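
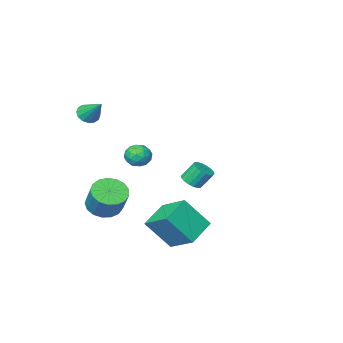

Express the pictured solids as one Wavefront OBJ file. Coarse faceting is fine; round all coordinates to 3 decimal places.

v 2.531 -4.153 2.598
v 3.081 -3.829 2.287
v 2.409 -2.847 3.742
v 2.784 -3.703 2.111
v 2.419 -3.697 2.066
v 2.084 -3.814 2.163
v 1.869 -4.021 2.377
v 1.831 -4.264 2.65
v 1.981 -4.477 2.91
v 2.278 -4.603 3.086
v 2.642 -4.609 3.131
v 2.977 -4.493 3.034
v 3.192 -4.285 2.82
v 3.23 -4.043 2.546
v 0.468 -1.462 -0.757
v 1.253 -1.601 -0.564
v 0.087 -2.339 0.164
v 0.872 -2.478 0.357
v 0.527 -1.755 0.536
v 0.763 -1.214 -0.033
v 0.577 -2.726 -0.367
v 0.813 -2.185 -0.936
v 1.321 -2.382 -0.323
v 1.29 -1.782 0.235
v 0.05 -2.158 -0.635
v 0.019 -1.558 -0.077
v 0.894 -1.455 -0.741
v 0.446 -2.485 0.341
v 0.244 -2.061 0.447
v 0.705 -2.142 0.56
v 0.606 -1.227 -0.429
v 1.067 -1.309 -0.316
v 0.641 -1.399 0.331
v 0.273 -2.631 -0.084
v 0.734 -2.713 0.029
v 0.635 -1.798 -0.96
v 1.096 -1.879 -0.847
v 0.699 -2.541 -0.731
v 1.395 -1.996 -0.487
v 1.171 -2.511 0.055
v 0.998 -2.657 -0.371
v 1.136 -2.338 -0.705
v 1.377 -1.643 -0.158
v 1.153 -2.158 0.383
v 0.95 -1.734 0.488
v 1.089 -1.415 0.154
v 1.417 -2.102 -0.017
v 0.187 -1.782 -0.783
v -0.037 -2.297 -0.242
v 0.251 -2.525 -0.554
v 0.39 -2.206 -0.888
v 0.169 -1.429 -0.455
v -0.055 -1.944 0.087
v 0.204 -1.602 0.305
v 0.342 -1.283 -0.029
v -0.077 -1.838 -0.383
v 2.364 -2.799 -3.862
v 3.26 -2.398 -4.287
v 3.472 -1.32 -2.824
v 2.576 -1.721 -2.398
v 2.891 -2.087 -4.462
v 3.104 -1.01 -2.998
v 2.402 -1.94 -4.499
v 2.615 -0.863 -3.036
v 1.904 -1.99 -4.391
v 2.117 -0.912 -2.927
v 1.512 -2.225 -4.161
v 1.724 -1.147 -2.697
v 1.314 -2.591 -3.862
v 1.527 -1.513 -2.399
v 1.357 -3.005 -3.564
v 1.57 -1.927 -2.1
v 1.63 -3.372 -3.334
v 1.843 -2.294 -1.87
v 2.072 -3.607 -3.224
v 2.285 -2.53 -1.761
v 2.58 -3.657 -3.261
v 2.793 -2.58 -1.798
v 3.039 -3.511 -3.436
v 3.252 -2.433 -1.972
v 3.343 -3.201 -3.708
v 3.556 -2.124 -2.244
v 3.423 -2.8 -4.015
v 3.635 -1.722 -2.551
v -3.639 -3.458 -3.722
v -3.019 -3.489 -3.358
v -3.601 -3.072 -2.333
v -4.221 -3.042 -2.698
v -3.017 -3.191 -3.477
v -3.599 -2.775 -2.453
v -3.138 -2.947 -3.645
v -3.72 -2.531 -2.621
v -3.358 -2.804 -3.829
v -3.94 -2.387 -2.804
v -3.634 -2.79 -3.991
v -4.216 -2.374 -2.966
v -3.911 -2.909 -4.1
v -4.493 -2.493 -3.075
v -4.134 -3.136 -4.134
v -4.716 -2.72 -3.11
v -4.259 -3.428 -4.087
v -4.841 -3.011 -3.062
v -4.261 -3.725 -3.967
v -4.843 -3.309 -2.943
v -4.14 -3.969 -3.799
v -4.722 -3.553 -2.775
v -3.92 -4.113 -3.616
v -4.502 -3.696 -2.591
v -3.644 -4.126 -3.454
v -4.226 -3.71 -2.429
v -3.367 -4.007 -3.345
v -3.949 -3.591 -2.32
v -3.144 -3.78 -3.31
v -3.726 -3.364 -2.286
v 1.417 2.72 -5.047
v -0.102 2.022 -4.328
v 1.094 4.433 -4.065
v -0.425 3.734 -3.346
v 2.565 1.966 -3.354
v 1.046 1.267 -2.635
v 2.242 3.678 -2.372
v 0.723 2.98 -1.653
f 2 1 4
f 2 4 3
f 4 1 5
f 4 5 3
f 5 1 6
f 5 6 3
f 6 1 7
f 6 7 3
f 7 1 8
f 7 8 3
f 8 1 9
f 8 9 3
f 9 1 10
f 9 10 3
f 10 1 11
f 10 11 3
f 11 1 12
f 11 12 3
f 12 1 13
f 12 13 3
f 13 1 14
f 13 14 3
f 14 1 2
f 14 2 3
f 15 52 31
f 52 26 55
f 31 55 20
f 52 55 31
f 15 31 27
f 31 20 32
f 27 32 16
f 31 32 27
f 15 27 36
f 27 16 37
f 36 37 22
f 27 37 36
f 15 36 48
f 36 22 51
f 48 51 25
f 36 51 48
f 15 48 52
f 48 25 56
f 52 56 26
f 48 56 52
f 16 32 43
f 32 20 46
f 43 46 24
f 32 46 43
f 20 55 33
f 55 26 54
f 33 54 19
f 55 54 33
f 26 56 53
f 56 25 49
f 53 49 17
f 56 49 53
f 25 51 50
f 51 22 38
f 50 38 21
f 51 38 50
f 22 37 42
f 37 16 39
f 42 39 23
f 37 39 42
f 18 44 30
f 44 24 45
f 30 45 19
f 44 45 30
f 18 30 28
f 30 19 29
f 28 29 17
f 30 29 28
f 18 28 35
f 28 17 34
f 35 34 21
f 28 34 35
f 18 35 40
f 35 21 41
f 40 41 23
f 35 41 40
f 18 40 44
f 40 23 47
f 44 47 24
f 40 47 44
f 19 45 33
f 45 24 46
f 33 46 20
f 45 46 33
f 17 29 53
f 29 19 54
f 53 54 26
f 29 54 53
f 21 34 50
f 34 17 49
f 50 49 25
f 34 49 50
f 23 41 42
f 41 21 38
f 42 38 22
f 41 38 42
f 24 47 43
f 47 23 39
f 43 39 16
f 47 39 43
f 58 57 61
f 58 61 59
f 59 61 62
f 59 62 60
f 61 57 63
f 61 63 62
f 62 63 64
f 62 64 60
f 63 57 65
f 63 65 64
f 64 65 66
f 64 66 60
f 65 57 67
f 65 67 66
f 66 67 68
f 66 68 60
f 67 57 69
f 67 69 68
f 68 69 70
f 68 70 60
f 69 57 71
f 69 71 70
f 70 71 72
f 70 72 60
f 71 57 73
f 71 73 72
f 72 73 74
f 72 74 60
f 73 57 75
f 73 75 74
f 74 75 76
f 74 76 60
f 75 57 77
f 75 77 76
f 76 77 78
f 76 78 60
f 77 57 79
f 77 79 78
f 78 79 80
f 78 80 60
f 79 57 81
f 79 81 80
f 80 81 82
f 80 82 60
f 81 57 83
f 81 83 82
f 82 83 84
f 82 84 60
f 83 57 58
f 83 58 84
f 84 58 59
f 84 59 60
f 86 85 89
f 86 89 87
f 87 89 90
f 87 90 88
f 89 85 91
f 89 91 90
f 90 91 92
f 90 92 88
f 91 85 93
f 91 93 92
f 92 93 94
f 92 94 88
f 93 85 95
f 93 95 94
f 94 95 96
f 94 96 88
f 95 85 97
f 95 97 96
f 96 97 98
f 96 98 88
f 97 85 99
f 97 99 98
f 98 99 100
f 98 100 88
f 99 85 101
f 99 101 100
f 100 101 102
f 100 102 88
f 101 85 103
f 101 103 102
f 102 103 104
f 102 104 88
f 103 85 105
f 103 105 104
f 104 105 106
f 104 106 88
f 105 85 107
f 105 107 106
f 106 107 108
f 106 108 88
f 107 85 109
f 107 109 108
f 108 109 110
f 108 110 88
f 109 85 111
f 109 111 110
f 110 111 112
f 110 112 88
f 111 85 113
f 111 113 112
f 112 113 114
f 112 114 88
f 113 85 86
f 113 86 114
f 114 86 87
f 114 87 88
f 116 118 115
f 119 116 115
f 115 118 117
f 117 119 115
f 116 122 118
f 120 116 119
f 120 122 116
f 118 122 117
f 121 119 117
f 117 122 121
f 121 120 119
f 122 120 121



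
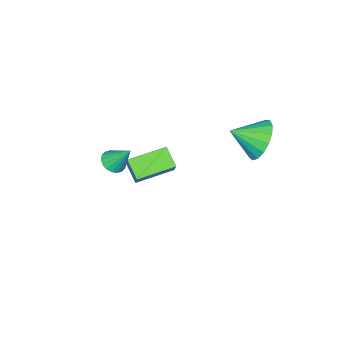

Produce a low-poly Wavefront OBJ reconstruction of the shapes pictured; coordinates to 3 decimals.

v -3.473 -2.375 -0.702
v -3.023 -1.848 0.141
v -3.222 -1.62 -1.307
v -2.772 -1.093 -0.465
v -2.028 -3.107 -1.015
v -1.578 -2.58 -0.173
v -1.777 -2.352 -1.621
v -1.327 -1.825 -0.778
v -3.524 2.507 2.838
v -2.854 2.717 2.183
v -2.696 1.693 3.422
v -2.784 3.027 2.515
v -2.883 3.218 2.921
v -3.129 3.245 3.308
v -3.466 3.104 3.587
v -3.816 2.826 3.695
v -4.098 2.475 3.606
v -4.25 2.131 3.341
v -4.234 1.874 2.961
v -4.057 1.761 2.553
v -3.757 1.82 2.21
v -3.403 2.035 2.01
v -3.078 2.359 2.001
v 0.684 -1.057 2.114
v 0.92 -1.424 2.432
v 0.516 -0.323 3.086
v 1.105 -1.288 2.361
v 1.207 -1.106 2.242
v 1.205 -0.915 2.097
v 1.1 -0.751 1.955
v 0.913 -0.648 1.845
v 0.681 -0.626 1.788
v 0.449 -0.69 1.796
v 0.264 -0.826 1.866
v 0.162 -1.008 1.986
v 0.164 -1.199 2.131
v 0.268 -1.363 2.272
v 0.456 -1.466 2.383
v 0.688 -1.488 2.44
f 2 4 1
f 5 2 1
f 1 4 3
f 3 5 1
f 2 8 4
f 6 2 5
f 6 8 2
f 4 8 3
f 7 5 3
f 3 8 7
f 7 6 5
f 8 6 7
f 10 9 12
f 10 12 11
f 12 9 13
f 12 13 11
f 13 9 14
f 13 14 11
f 14 9 15
f 14 15 11
f 15 9 16
f 15 16 11
f 16 9 17
f 16 17 11
f 17 9 18
f 17 18 11
f 18 9 19
f 18 19 11
f 19 9 20
f 19 20 11
f 20 9 21
f 20 21 11
f 21 9 22
f 21 22 11
f 22 9 23
f 22 23 11
f 23 9 10
f 23 10 11
f 25 24 27
f 25 27 26
f 27 24 28
f 27 28 26
f 28 24 29
f 28 29 26
f 29 24 30
f 29 30 26
f 30 24 31
f 30 31 26
f 31 24 32
f 31 32 26
f 32 24 33
f 32 33 26
f 33 24 34
f 33 34 26
f 34 24 35
f 34 35 26
f 35 24 36
f 35 36 26
f 36 24 37
f 36 37 26
f 37 24 38
f 37 38 26
f 38 24 39
f 38 39 26
f 39 24 25
f 39 25 26



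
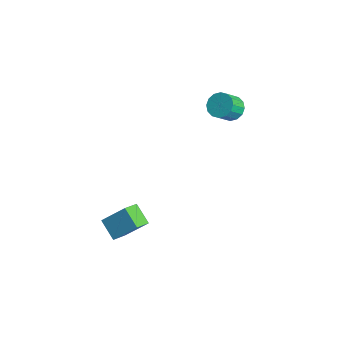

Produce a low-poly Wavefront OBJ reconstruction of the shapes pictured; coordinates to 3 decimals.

v -0.641 -3.078 -5.278
v -0.158 -4.08 -4.708
v -1.845 -3.204 -4.48
v -1.362 -4.206 -3.91
v 0.122 -1.954 -3.95
v 0.605 -2.956 -3.38
v -1.082 -2.08 -3.152
v -0.599 -3.082 -2.582
v -1.34 4.217 2.642
v -0.712 4.721 2.943
v -0.431 3.787 3.92
v -1.06 3.283 3.618
v -1.076 4.845 3.166
v -0.796 3.911 4.143
v -1.511 4.801 3.249
v -1.231 3.867 4.226
v -1.901 4.6 3.169
v -1.62 3.667 4.146
v -2.14 4.297 2.948
v -1.859 3.363 3.925
v -2.165 3.972 2.644
v -1.884 3.039 3.621
v -1.969 3.713 2.34
v -1.688 2.779 3.317
v -1.604 3.589 2.117
v -1.324 2.655 3.094
v -1.169 3.633 2.034
v -0.889 2.699 3.011
v -0.78 3.833 2.114
v -0.499 2.9 3.091
v -0.541 4.137 2.335
v -0.26 3.203 3.312
v -0.516 4.461 2.639
v -0.235 3.528 3.616
f 2 4 1
f 5 2 1
f 1 4 3
f 3 5 1
f 2 8 4
f 6 2 5
f 6 8 2
f 4 8 3
f 7 5 3
f 3 8 7
f 7 6 5
f 8 6 7
f 10 9 13
f 10 13 11
f 11 13 14
f 11 14 12
f 13 9 15
f 13 15 14
f 14 15 16
f 14 16 12
f 15 9 17
f 15 17 16
f 16 17 18
f 16 18 12
f 17 9 19
f 17 19 18
f 18 19 20
f 18 20 12
f 19 9 21
f 19 21 20
f 20 21 22
f 20 22 12
f 21 9 23
f 21 23 22
f 22 23 24
f 22 24 12
f 23 9 25
f 23 25 24
f 24 25 26
f 24 26 12
f 25 9 27
f 25 27 26
f 26 27 28
f 26 28 12
f 27 9 29
f 27 29 28
f 28 29 30
f 28 30 12
f 29 9 31
f 29 31 30
f 30 31 32
f 30 32 12
f 31 9 33
f 31 33 32
f 32 33 34
f 32 34 12
f 33 9 10
f 33 10 34
f 34 10 11
f 34 11 12



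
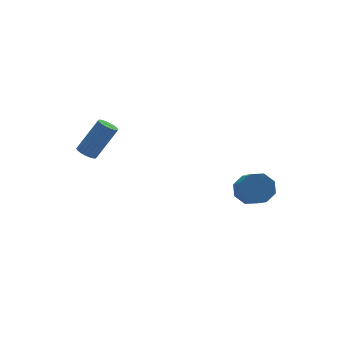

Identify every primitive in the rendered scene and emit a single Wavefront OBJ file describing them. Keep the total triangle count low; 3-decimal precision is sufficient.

v 3.442 -1.703 -1.676
v 3.863 -1.325 -1.11
v 3.638 -2.619 -0.078
v 3.218 -2.997 -0.644
v 3.265 -1.198 -1.081
v 3.04 -2.492 -0.05
v 2.771 -1.367 -1.401
v 2.546 -2.661 -0.369
v 2.67 -1.733 -1.881
v 2.445 -3.027 -0.85
v 3.022 -2.081 -2.242
v 2.797 -3.375 -1.21
v 3.62 -2.208 -2.27
v 3.395 -3.502 -1.239
v 4.114 -2.039 -1.951
v 3.889 -3.333 -0.919
v 4.215 -1.673 -1.47
v 3.99 -2.967 -0.439
v -2.39 3.13 -0.995
v -1.985 2.958 -1.271
v -0.904 3.078 0.238
v -1.31 3.25 0.515
v -1.972 3.188 -1.298
v -0.892 3.307 0.211
v -2.042 3.406 -1.266
v -0.962 3.525 0.244
v -2.182 3.569 -1.179
v -1.101 3.689 0.33
v -2.362 3.646 -1.056
v -1.281 3.765 0.453
v -2.548 3.62 -0.921
v -1.467 3.74 0.589
v -2.703 3.498 -0.8
v -1.622 3.617 0.709
v -2.796 3.302 -0.718
v -1.715 3.422 0.791
v -2.808 3.073 -0.691
v -1.728 3.192 0.818
v -2.738 2.855 -0.724
v -1.658 2.974 0.786
v -2.599 2.691 -0.81
v -1.518 2.811 0.699
v -2.419 2.615 -0.933
v -1.338 2.734 0.576
v -2.233 2.64 -1.069
v -1.152 2.76 0.441
v -2.078 2.763 -1.189
v -0.997 2.882 0.32
f 2 1 5
f 2 5 3
f 3 5 6
f 3 6 4
f 5 1 7
f 5 7 6
f 6 7 8
f 6 8 4
f 7 1 9
f 7 9 8
f 8 9 10
f 8 10 4
f 9 1 11
f 9 11 10
f 10 11 12
f 10 12 4
f 11 1 13
f 11 13 12
f 12 13 14
f 12 14 4
f 13 1 15
f 13 15 14
f 14 15 16
f 14 16 4
f 15 1 17
f 15 17 16
f 16 17 18
f 16 18 4
f 17 1 2
f 17 2 18
f 18 2 3
f 18 3 4
f 20 19 23
f 20 23 21
f 21 23 24
f 21 24 22
f 23 19 25
f 23 25 24
f 24 25 26
f 24 26 22
f 25 19 27
f 25 27 26
f 26 27 28
f 26 28 22
f 27 19 29
f 27 29 28
f 28 29 30
f 28 30 22
f 29 19 31
f 29 31 30
f 30 31 32
f 30 32 22
f 31 19 33
f 31 33 32
f 32 33 34
f 32 34 22
f 33 19 35
f 33 35 34
f 34 35 36
f 34 36 22
f 35 19 37
f 35 37 36
f 36 37 38
f 36 38 22
f 37 19 39
f 37 39 38
f 38 39 40
f 38 40 22
f 39 19 41
f 39 41 40
f 40 41 42
f 40 42 22
f 41 19 43
f 41 43 42
f 42 43 44
f 42 44 22
f 43 19 45
f 43 45 44
f 44 45 46
f 44 46 22
f 45 19 47
f 45 47 46
f 46 47 48
f 46 48 22
f 47 19 20
f 47 20 48
f 48 20 21
f 48 21 22



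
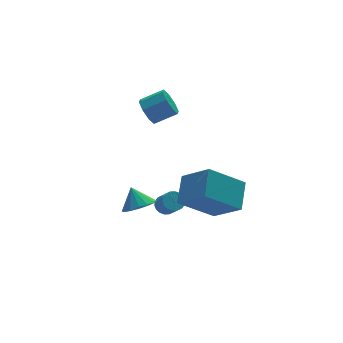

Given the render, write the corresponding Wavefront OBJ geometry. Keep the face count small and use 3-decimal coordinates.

v -0.221 -1.719 -1.02
v 0.504 -3.008 0.141
v 0.542 -0.581 -0.233
v 1.268 -1.87 0.928
v 1.492 -1.95 -2.348
v 2.218 -3.239 -1.187
v 2.256 -0.812 -1.561
v 2.981 -2.101 -0.4
v -0.124 1.708 2.873
v 0.279 2.123 2.379
v 1.307 1.807 2.954
v 0.904 1.392 3.447
v 0.113 2.429 2.845
v 1.141 2.114 3.42
v -0.192 2.314 3.327
v 0.836 1.998 3.902
v -0.457 1.843 3.542
v 0.571 1.527 4.117
v -0.527 1.293 3.366
v 0.501 0.977 3.941
v -0.361 0.986 2.9
v 0.667 0.671 3.475
v -0.056 1.102 2.418
v 0.972 0.786 2.993
v 0.209 1.573 2.203
v 1.237 1.257 2.778
v -1.486 -0.416 -1.762
v -0.664 -0.242 -1.766
v -1.614 0.216 -0.858
v -0.846 0.069 -2.009
v -1.199 0.25 -2.186
v -1.629 0.253 -2.249
v -2.021 0.077 -2.182
v -2.269 -0.231 -2.002
v -2.308 -0.589 -1.758
v -2.126 -0.9 -1.515
v -1.772 -1.082 -1.338
v -1.342 -1.084 -1.275
v -0.95 -0.908 -1.342
v -0.702 -0.6 -1.522
v 0.29 0.622 -3.035
v 0.719 0.882 -2.81
v 0.759 0.078 -1.96
v 0.33 -0.182 -2.185
v 0.527 0.988 -2.7
v 0.568 0.185 -1.85
v 0.288 1.021 -2.657
v 0.329 0.218 -1.807
v 0.05 0.976 -2.689
v 0.091 0.172 -1.839
v -0.141 0.86 -2.789
v -0.1 0.057 -1.939
v -0.247 0.697 -2.938
v -0.206 -0.106 -2.088
v -0.246 0.519 -3.106
v -0.205 -0.284 -2.256
v -0.139 0.362 -3.26
v -0.099 -0.442 -2.41
v 0.052 0.255 -3.37
v 0.093 -0.548 -2.52
v 0.291 0.222 -3.413
v 0.332 -0.581 -2.563
v 0.529 0.268 -3.381
v 0.57 -0.536 -2.531
v 0.72 0.383 -3.281
v 0.761 -0.42 -2.431
v 0.826 0.546 -3.132
v 0.867 -0.257 -2.282
v 0.825 0.724 -2.964
v 0.866 -0.079 -2.114
f 2 4 1
f 5 2 1
f 1 4 3
f 3 5 1
f 2 8 4
f 6 2 5
f 6 8 2
f 4 8 3
f 7 5 3
f 3 8 7
f 7 6 5
f 8 6 7
f 10 9 13
f 10 13 11
f 11 13 14
f 11 14 12
f 13 9 15
f 13 15 14
f 14 15 16
f 14 16 12
f 15 9 17
f 15 17 16
f 16 17 18
f 16 18 12
f 17 9 19
f 17 19 18
f 18 19 20
f 18 20 12
f 19 9 21
f 19 21 20
f 20 21 22
f 20 22 12
f 21 9 23
f 21 23 22
f 22 23 24
f 22 24 12
f 23 9 25
f 23 25 24
f 24 25 26
f 24 26 12
f 25 9 10
f 25 10 26
f 26 10 11
f 26 11 12
f 28 27 30
f 28 30 29
f 30 27 31
f 30 31 29
f 31 27 32
f 31 32 29
f 32 27 33
f 32 33 29
f 33 27 34
f 33 34 29
f 34 27 35
f 34 35 29
f 35 27 36
f 35 36 29
f 36 27 37
f 36 37 29
f 37 27 38
f 37 38 29
f 38 27 39
f 38 39 29
f 39 27 40
f 39 40 29
f 40 27 28
f 40 28 29
f 42 41 45
f 42 45 43
f 43 45 46
f 43 46 44
f 45 41 47
f 45 47 46
f 46 47 48
f 46 48 44
f 47 41 49
f 47 49 48
f 48 49 50
f 48 50 44
f 49 41 51
f 49 51 50
f 50 51 52
f 50 52 44
f 51 41 53
f 51 53 52
f 52 53 54
f 52 54 44
f 53 41 55
f 53 55 54
f 54 55 56
f 54 56 44
f 55 41 57
f 55 57 56
f 56 57 58
f 56 58 44
f 57 41 59
f 57 59 58
f 58 59 60
f 58 60 44
f 59 41 61
f 59 61 60
f 60 61 62
f 60 62 44
f 61 41 63
f 61 63 62
f 62 63 64
f 62 64 44
f 63 41 65
f 63 65 64
f 64 65 66
f 64 66 44
f 65 41 67
f 65 67 66
f 66 67 68
f 66 68 44
f 67 41 69
f 67 69 68
f 68 69 70
f 68 70 44
f 69 41 42
f 69 42 70
f 70 42 43
f 70 43 44



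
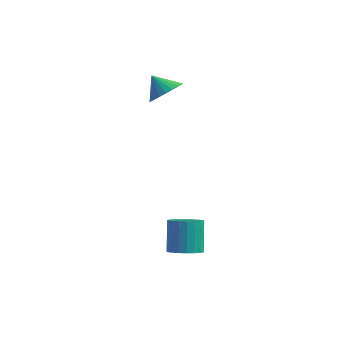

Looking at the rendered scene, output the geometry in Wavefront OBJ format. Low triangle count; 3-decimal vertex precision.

v -3.448 3.415 3.162
v -2.898 3.34 3.752
v -4.192 3.605 3.878
v -2.88 3.649 3.689
v -2.948 3.923 3.546
v -3.092 4.119 3.345
v -3.29 4.208 3.116
v -3.513 4.177 2.893
v -3.725 4.029 2.712
v -3.896 3.788 2.599
v -3.998 3.49 2.572
v -4.017 3.181 2.634
v -3.949 2.908 2.777
v -3.805 2.711 2.978
v -3.606 2.622 3.208
v -3.384 2.654 3.43
v -3.171 2.801 3.611
v -3.001 3.042 3.724
v -0.466 -1.208 -2.328
v 0.231 -1.05 -2.239
v -0.097 -0.293 -1.022
v -0.794 -0.452 -1.112
v 0.136 -0.821 -2.407
v -0.192 -0.064 -1.19
v -0.063 -0.659 -2.562
v -0.391 0.098 -1.345
v -0.332 -0.592 -2.676
v -0.66 0.165 -1.459
v -0.624 -0.632 -2.73
v -0.952 0.125 -1.513
v -0.888 -0.771 -2.714
v -1.216 -0.014 -1.497
v -1.08 -0.986 -2.632
v -1.408 -0.229 -1.415
v -1.165 -1.239 -2.497
v -1.493 -0.483 -1.281
v -1.13 -1.488 -2.334
v -1.458 -0.731 -1.117
v -0.979 -1.687 -2.169
v -1.307 -0.931 -0.952
v -0.74 -1.804 -2.032
v -1.068 -1.048 -0.815
v -0.454 -1.818 -1.946
v -0.782 -1.062 -0.729
v -0.169 -1.727 -1.926
v -0.497 -0.97 -0.709
v 0.064 -1.545 -1.976
v -0.264 -0.789 -0.759
v 0.205 -1.306 -2.087
v -0.123 -0.549 -0.87
f 2 1 4
f 2 4 3
f 4 1 5
f 4 5 3
f 5 1 6
f 5 6 3
f 6 1 7
f 6 7 3
f 7 1 8
f 7 8 3
f 8 1 9
f 8 9 3
f 9 1 10
f 9 10 3
f 10 1 11
f 10 11 3
f 11 1 12
f 11 12 3
f 12 1 13
f 12 13 3
f 13 1 14
f 13 14 3
f 14 1 15
f 14 15 3
f 15 1 16
f 15 16 3
f 16 1 17
f 16 17 3
f 17 1 18
f 17 18 3
f 18 1 2
f 18 2 3
f 20 19 23
f 20 23 21
f 21 23 24
f 21 24 22
f 23 19 25
f 23 25 24
f 24 25 26
f 24 26 22
f 25 19 27
f 25 27 26
f 26 27 28
f 26 28 22
f 27 19 29
f 27 29 28
f 28 29 30
f 28 30 22
f 29 19 31
f 29 31 30
f 30 31 32
f 30 32 22
f 31 19 33
f 31 33 32
f 32 33 34
f 32 34 22
f 33 19 35
f 33 35 34
f 34 35 36
f 34 36 22
f 35 19 37
f 35 37 36
f 36 37 38
f 36 38 22
f 37 19 39
f 37 39 38
f 38 39 40
f 38 40 22
f 39 19 41
f 39 41 40
f 40 41 42
f 40 42 22
f 41 19 43
f 41 43 42
f 42 43 44
f 42 44 22
f 43 19 45
f 43 45 44
f 44 45 46
f 44 46 22
f 45 19 47
f 45 47 46
f 46 47 48
f 46 48 22
f 47 19 49
f 47 49 48
f 48 49 50
f 48 50 22
f 49 19 20
f 49 20 50
f 50 20 21
f 50 21 22



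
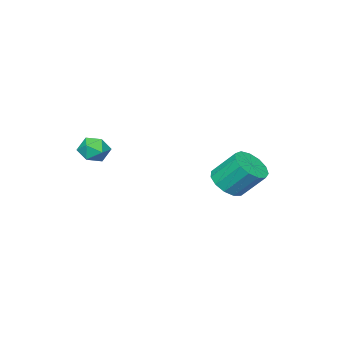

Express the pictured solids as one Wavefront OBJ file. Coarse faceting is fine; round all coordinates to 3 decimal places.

v -3.506 1.821 0.143
v -3.018 2.639 -0.406
v -3.446 3.858 1.028
v -3.934 3.039 1.577
v -3.611 2.639 -0.584
v -4.04 3.858 0.85
v -4.172 2.38 -0.531
v -4.6 3.598 0.903
v -4.52 1.943 -0.264
v -4.949 3.161 1.17
v -4.547 1.467 0.132
v -4.976 2.685 1.567
v -4.243 1.103 0.532
v -4.672 2.322 1.966
v -3.705 0.968 0.808
v -4.134 2.186 2.242
v -3.104 1.103 0.873
v -3.532 2.321 2.307
v -2.63 1.466 0.706
v -3.059 2.684 2.14
v -2.434 1.942 0.36
v -2.863 3.16 1.794
v -2.579 2.379 -0.054
v -3.007 3.598 1.38
v 2.865 -0.775 3.397
v 3.278 -1.443 3.824
v 1.922 -1.717 2.836
v 2.335 -2.385 3.263
v 1.874 -1.776 3.727
v 2.458 -1.194 4.074
v 2.742 -1.966 2.586
v 3.326 -1.384 2.933
v 3.203 -2.179 3.322
v 2.666 -2.062 4.027
v 2.534 -1.098 2.633
v 1.997 -0.981 3.338
f 2 1 5
f 2 5 3
f 3 5 6
f 3 6 4
f 5 1 7
f 5 7 6
f 6 7 8
f 6 8 4
f 7 1 9
f 7 9 8
f 8 9 10
f 8 10 4
f 9 1 11
f 9 11 10
f 10 11 12
f 10 12 4
f 11 1 13
f 11 13 12
f 12 13 14
f 12 14 4
f 13 1 15
f 13 15 14
f 14 15 16
f 14 16 4
f 15 1 17
f 15 17 16
f 16 17 18
f 16 18 4
f 17 1 19
f 17 19 18
f 18 19 20
f 18 20 4
f 19 1 21
f 19 21 20
f 20 21 22
f 20 22 4
f 21 1 23
f 21 23 22
f 22 23 24
f 22 24 4
f 23 1 2
f 23 2 24
f 24 2 3
f 24 3 4
f 25 36 30
f 25 30 26
f 25 26 32
f 25 32 35
f 25 35 36
f 26 30 34
f 30 36 29
f 36 35 27
f 35 32 31
f 32 26 33
f 28 34 29
f 28 29 27
f 28 27 31
f 28 31 33
f 28 33 34
f 29 34 30
f 27 29 36
f 31 27 35
f 33 31 32
f 34 33 26



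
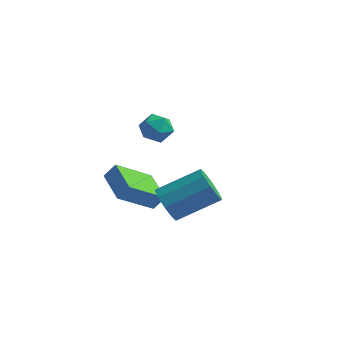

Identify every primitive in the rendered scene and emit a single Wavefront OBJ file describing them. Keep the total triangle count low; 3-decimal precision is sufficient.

v 0.677 -2.936 -3.162
v 1.126 -2.702 -2.517
v -0.432 -1.672 -2.85
v 0.017 -1.438 -2.205
v 1.783 -1.662 -4.395
v 2.232 -1.428 -3.75
v 0.674 -0.398 -4.083
v 1.123 -0.164 -3.438
v 2.595 -2.378 -3.479
v 3.195 -2.812 -4.007
v 4.805 -1.777 -3.029
v 4.205 -1.342 -2.501
v 3.047 -2.336 -4.268
v 4.658 -1.301 -3.289
v 2.727 -1.876 -4.227
v 4.337 -0.841 -3.249
v 2.356 -1.607 -3.901
v 3.966 -0.572 -2.922
v 2.076 -1.633 -3.413
v 3.687 -0.598 -2.435
v 1.995 -1.943 -2.951
v 3.605 -0.908 -1.973
v 2.142 -2.419 -2.691
v 3.753 -1.384 -1.712
v 2.463 -2.879 -2.731
v 4.073 -1.844 -1.753
v 2.834 -3.148 -3.058
v 4.444 -2.113 -2.079
v 3.113 -3.122 -3.545
v 4.724 -2.087 -2.567
v 0.387 3.715 -3.374
v 0.888 3.301 -2.808
v -0.748 3.219 -2.732
v -0.247 2.805 -2.166
v -0.289 3.666 -2.155
v 0.412 3.972 -2.551
v -0.272 2.548 -2.989
v 0.429 2.854 -3.385
v 0.481 2.579 -2.57
v 0.47 3.27 -2.054
v -0.33 3.25 -3.486
v -0.341 3.941 -2.97
f 2 4 1
f 5 2 1
f 1 4 3
f 3 5 1
f 2 8 4
f 6 2 5
f 6 8 2
f 4 8 3
f 7 5 3
f 3 8 7
f 7 6 5
f 8 6 7
f 10 9 13
f 10 13 11
f 11 13 14
f 11 14 12
f 13 9 15
f 13 15 14
f 14 15 16
f 14 16 12
f 15 9 17
f 15 17 16
f 16 17 18
f 16 18 12
f 17 9 19
f 17 19 18
f 18 19 20
f 18 20 12
f 19 9 21
f 19 21 20
f 20 21 22
f 20 22 12
f 21 9 23
f 21 23 22
f 22 23 24
f 22 24 12
f 23 9 25
f 23 25 24
f 24 25 26
f 24 26 12
f 25 9 27
f 25 27 26
f 26 27 28
f 26 28 12
f 27 9 29
f 27 29 28
f 28 29 30
f 28 30 12
f 29 9 10
f 29 10 30
f 30 10 11
f 30 11 12
f 31 42 36
f 31 36 32
f 31 32 38
f 31 38 41
f 31 41 42
f 32 36 40
f 36 42 35
f 42 41 33
f 41 38 37
f 38 32 39
f 34 40 35
f 34 35 33
f 34 33 37
f 34 37 39
f 34 39 40
f 35 40 36
f 33 35 42
f 37 33 41
f 39 37 38
f 40 39 32



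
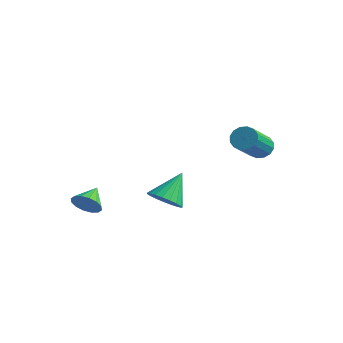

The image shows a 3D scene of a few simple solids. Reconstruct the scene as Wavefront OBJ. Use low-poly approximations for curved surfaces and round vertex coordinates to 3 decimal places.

v 0.84 -0.573 0.452
v 1.656 -0.238 0.126
v 0.84 0.713 1.768
v 1.396 -0.03 -0.078
v 1.039 0.085 -0.19
v 0.649 0.086 -0.191
v 0.291 -0.027 -0.081
v 0.028 -0.234 0.121
v -0.094 -0.5 0.38
v -0.055 -0.778 0.652
v 0.14 -1.021 0.889
v 0.455 -1.186 1.05
v 0.837 -1.245 1.108
v 1.22 -1.188 1.053
v 1.537 -1.024 0.893
v 1.733 -0.783 0.657
v 1.776 -0.505 0.386
v 2.535 4.495 2.581
v 3.209 4.422 2.337
v 3.518 2.732 3.695
v 2.845 2.805 3.939
v 3.235 4.658 2.624
v 3.545 2.968 3.982
v 3.074 4.85 2.9
v 3.384 3.16 4.258
v 2.769 4.947 3.09
v 3.078 3.257 4.448
v 2.401 4.923 3.144
v 2.71 3.233 4.502
v 2.069 4.784 3.047
v 2.378 3.094 4.405
v 1.862 4.568 2.825
v 2.171 2.878 4.183
v 1.835 4.332 2.538
v 2.145 2.642 3.896
v 1.996 4.14 2.262
v 2.306 2.45 3.62
v 2.302 4.043 2.072
v 2.611 2.353 3.43
v 2.67 4.067 2.018
v 2.979 2.377 3.376
v 3.002 4.206 2.115
v 3.311 2.516 3.473
v -2.277 -2.585 -0.086
v -1.59 -2.61 0.342
v -2.583 -1.495 0.466
v -1.492 -2.404 -0.009
v -1.603 -2.247 -0.382
v -1.896 -2.181 -0.675
v -2.291 -2.223 -0.81
v -2.682 -2.362 -0.751
v -2.964 -2.561 -0.514
v -3.063 -2.767 -0.162
v -2.951 -2.924 0.21
v -2.659 -2.99 0.503
v -2.264 -2.948 0.639
v -1.873 -2.809 0.58
f 2 1 4
f 2 4 3
f 4 1 5
f 4 5 3
f 5 1 6
f 5 6 3
f 6 1 7
f 6 7 3
f 7 1 8
f 7 8 3
f 8 1 9
f 8 9 3
f 9 1 10
f 9 10 3
f 10 1 11
f 10 11 3
f 11 1 12
f 11 12 3
f 12 1 13
f 12 13 3
f 13 1 14
f 13 14 3
f 14 1 15
f 14 15 3
f 15 1 16
f 15 16 3
f 16 1 17
f 16 17 3
f 17 1 2
f 17 2 3
f 19 18 22
f 19 22 20
f 20 22 23
f 20 23 21
f 22 18 24
f 22 24 23
f 23 24 25
f 23 25 21
f 24 18 26
f 24 26 25
f 25 26 27
f 25 27 21
f 26 18 28
f 26 28 27
f 27 28 29
f 27 29 21
f 28 18 30
f 28 30 29
f 29 30 31
f 29 31 21
f 30 18 32
f 30 32 31
f 31 32 33
f 31 33 21
f 32 18 34
f 32 34 33
f 33 34 35
f 33 35 21
f 34 18 36
f 34 36 35
f 35 36 37
f 35 37 21
f 36 18 38
f 36 38 37
f 37 38 39
f 37 39 21
f 38 18 40
f 38 40 39
f 39 40 41
f 39 41 21
f 40 18 42
f 40 42 41
f 41 42 43
f 41 43 21
f 42 18 19
f 42 19 43
f 43 19 20
f 43 20 21
f 45 44 47
f 45 47 46
f 47 44 48
f 47 48 46
f 48 44 49
f 48 49 46
f 49 44 50
f 49 50 46
f 50 44 51
f 50 51 46
f 51 44 52
f 51 52 46
f 52 44 53
f 52 53 46
f 53 44 54
f 53 54 46
f 54 44 55
f 54 55 46
f 55 44 56
f 55 56 46
f 56 44 57
f 56 57 46
f 57 44 45
f 57 45 46



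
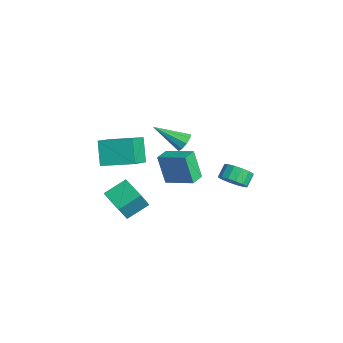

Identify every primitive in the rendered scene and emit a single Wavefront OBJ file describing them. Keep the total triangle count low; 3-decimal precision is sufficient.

v -3.263 -0.57 -1.755
v -3.876 -0.877 0.187
v -3.949 0.22 -1.847
v -4.562 -0.088 0.096
v -1.878 0.708 -1.116
v -2.491 0.4 0.827
v -2.564 1.497 -1.207
v -3.177 1.19 0.735
v -4.154 -3.67 -3.508
v -4.369 -2.205 -2.757
v -2.531 -3.24 -3.881
v -2.746 -1.776 -3.13
v -3.654 -4.324 -2.09
v -3.869 -2.86 -1.339
v -2.031 -3.895 -2.463
v -2.246 -2.43 -1.712
v -3.782 -3.874 2.623
v -2.496 -4.946 3.661
v -2.716 -2.102 3.131
v -1.429 -3.173 4.169
v -2.771 -4.067 1.171
v -1.484 -5.138 2.209
v -1.704 -2.294 1.679
v -0.418 -3.366 2.717
v -2.45 3.432 -2.12
v -1.714 3.356 -1.494
v -2.213 3.952 -0.834
v -2.95 4.028 -1.46
v -1.605 3.758 -1.774
v -2.104 4.354 -1.114
v -1.722 4.072 -2.147
v -2.222 4.668 -1.488
v -2.035 4.215 -2.513
v -2.534 4.811 -1.853
v -2.459 4.148 -2.774
v -2.958 4.745 -2.114
v -2.881 3.889 -2.859
v -3.38 4.486 -2.199
v -3.187 3.508 -2.746
v -3.686 4.104 -2.086
v -3.296 3.106 -2.466
v -3.795 3.702 -1.806
v -3.178 2.792 -2.092
v -3.678 3.388 -1.433
v -2.866 2.649 -1.727
v -3.365 3.245 -1.067
v -2.442 2.715 -1.466
v -2.941 3.312 -0.806
v -2.02 2.974 -1.381
v -2.519 3.571 -0.721
v -1.701 0.077 2.851
v -1.384 -0.389 2.436
v -2.559 -1.557 4.029
v -1.098 -0.274 2.803
v -1.094 0.005 3.192
v -1.375 0.318 3.421
v -1.808 0.518 3.384
v -2.192 0.512 3.097
v -2.346 0.302 2.694
v -2.198 -0.012 2.365
v -1.818 -0.285 2.263
f 2 4 1
f 5 2 1
f 1 4 3
f 3 5 1
f 2 8 4
f 6 2 5
f 6 8 2
f 4 8 3
f 7 5 3
f 3 8 7
f 7 6 5
f 8 6 7
f 10 12 9
f 13 10 9
f 9 12 11
f 11 13 9
f 10 16 12
f 14 10 13
f 14 16 10
f 12 16 11
f 15 13 11
f 11 16 15
f 15 14 13
f 16 14 15
f 18 20 17
f 21 18 17
f 17 20 19
f 19 21 17
f 18 24 20
f 22 18 21
f 22 24 18
f 20 24 19
f 23 21 19
f 19 24 23
f 23 22 21
f 24 22 23
f 26 25 29
f 26 29 27
f 27 29 30
f 27 30 28
f 29 25 31
f 29 31 30
f 30 31 32
f 30 32 28
f 31 25 33
f 31 33 32
f 32 33 34
f 32 34 28
f 33 25 35
f 33 35 34
f 34 35 36
f 34 36 28
f 35 25 37
f 35 37 36
f 36 37 38
f 36 38 28
f 37 25 39
f 37 39 38
f 38 39 40
f 38 40 28
f 39 25 41
f 39 41 40
f 40 41 42
f 40 42 28
f 41 25 43
f 41 43 42
f 42 43 44
f 42 44 28
f 43 25 45
f 43 45 44
f 44 45 46
f 44 46 28
f 45 25 47
f 45 47 46
f 46 47 48
f 46 48 28
f 47 25 49
f 47 49 48
f 48 49 50
f 48 50 28
f 49 25 26
f 49 26 50
f 50 26 27
f 50 27 28
f 52 51 54
f 52 54 53
f 54 51 55
f 54 55 53
f 55 51 56
f 55 56 53
f 56 51 57
f 56 57 53
f 57 51 58
f 57 58 53
f 58 51 59
f 58 59 53
f 59 51 60
f 59 60 53
f 60 51 61
f 60 61 53
f 61 51 52
f 61 52 53



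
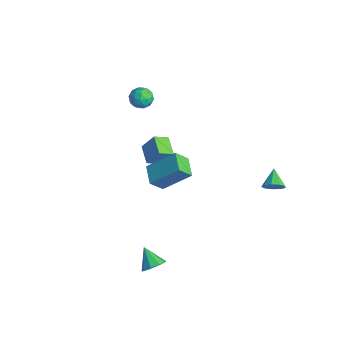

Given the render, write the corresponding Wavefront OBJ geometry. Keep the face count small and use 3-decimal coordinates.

v 4.091 -3.826 -3.323
v 4.454 -4.213 -2.882
v 3.129 -3.854 -2.557
v 4.517 -3.755 -2.786
v 4.381 -3.331 -2.941
v 4.109 -3.138 -3.275
v 3.829 -3.268 -3.632
v 3.67 -3.658 -3.844
v 3.709 -4.128 -3.813
v 3.926 -4.456 -3.552
v 4.22 -4.49 -3.185
v -1.448 -1.035 -1.439
v -0.656 0.272 -0.196
v -1.347 -0.299 -2.277
v -0.555 1.008 -1.033
v -0.345 -1.468 -1.687
v 0.447 -0.161 -0.443
v -0.244 -0.732 -2.524
v 0.548 0.575 -1.281
v 3.685 3.618 -1.04
v 3.854 3.333 -0.492
v 2.855 4.162 -0.5
v 4.072 3.71 -0.538
v 4.108 4.044 -0.819
v 3.947 4.178 -1.203
v 3.663 4.05 -1.511
v 3.39 3.72 -1.598
v 3.254 3.342 -1.424
v 3.321 3.092 -1.07
v 3.558 3.089 -0.702
v -2.414 -0.458 -2.383
v -3.499 -0.132 -2.053
v -2.299 0.366 -2.821
v -3.385 0.692 -2.491
v -1.935 0.048 -1.309
v -3.021 0.374 -0.979
v -1.821 0.872 -1.747
v -2.906 1.198 -1.417
v -4.055 0.258 1.887
v -3.38 0.461 1.884
v -3.8 -0.581 2.616
v -3.125 -0.378 2.613
v -3.614 0.03 2.913
v -3.772 0.548 2.463
v -3.408 -0.668 2.037
v -3.566 -0.15 1.587
v -2.98 -0.112 1.977
v -3.108 0.32 2.519
v -4.072 -0.44 1.981
v -4.2 -0.008 2.523
v -3.74 0.433 1.822
v -3.44 -0.553 2.678
v -3.728 -0.313 2.855
v -3.331 -0.194 2.853
v -3.97 0.485 2.162
v -3.574 0.604 2.161
v -3.711 0.351 2.765
v -3.606 -0.724 2.339
v -3.21 -0.605 2.338
v -3.849 0.074 1.647
v -3.452 0.193 1.645
v -3.469 -0.471 1.735
v -3.108 0.216 1.875
v -2.958 -0.277 2.303
v -3.125 -0.448 1.964
v -3.217 -0.143 1.699
v -3.183 0.469 2.193
v -3.033 -0.024 2.621
v -3.321 0.216 2.798
v -3.414 0.521 2.533
v -2.948 0.133 2.247
v -4.147 -0.096 1.879
v -3.997 -0.589 2.307
v -3.766 -0.641 1.967
v -3.859 -0.336 1.702
v -4.222 0.157 2.197
v -4.072 -0.336 2.625
v -3.963 0.023 2.801
v -4.055 0.328 2.536
v -4.232 -0.253 2.253
f 2 1 4
f 2 4 3
f 4 1 5
f 4 5 3
f 5 1 6
f 5 6 3
f 6 1 7
f 6 7 3
f 7 1 8
f 7 8 3
f 8 1 9
f 8 9 3
f 9 1 10
f 9 10 3
f 10 1 11
f 10 11 3
f 11 1 2
f 11 2 3
f 13 15 12
f 16 13 12
f 12 15 14
f 14 16 12
f 13 19 15
f 17 13 16
f 17 19 13
f 15 19 14
f 18 16 14
f 14 19 18
f 18 17 16
f 19 17 18
f 21 20 23
f 21 23 22
f 23 20 24
f 23 24 22
f 24 20 25
f 24 25 22
f 25 20 26
f 25 26 22
f 26 20 27
f 26 27 22
f 27 20 28
f 27 28 22
f 28 20 29
f 28 29 22
f 29 20 30
f 29 30 22
f 30 20 21
f 30 21 22
f 32 34 31
f 35 32 31
f 31 34 33
f 33 35 31
f 32 38 34
f 36 32 35
f 36 38 32
f 34 38 33
f 37 35 33
f 33 38 37
f 37 36 35
f 38 36 37
f 39 76 55
f 76 50 79
f 55 79 44
f 76 79 55
f 39 55 51
f 55 44 56
f 51 56 40
f 55 56 51
f 39 51 60
f 51 40 61
f 60 61 46
f 51 61 60
f 39 60 72
f 60 46 75
f 72 75 49
f 60 75 72
f 39 72 76
f 72 49 80
f 76 80 50
f 72 80 76
f 40 56 67
f 56 44 70
f 67 70 48
f 56 70 67
f 44 79 57
f 79 50 78
f 57 78 43
f 79 78 57
f 50 80 77
f 80 49 73
f 77 73 41
f 80 73 77
f 49 75 74
f 75 46 62
f 74 62 45
f 75 62 74
f 46 61 66
f 61 40 63
f 66 63 47
f 61 63 66
f 42 68 54
f 68 48 69
f 54 69 43
f 68 69 54
f 42 54 52
f 54 43 53
f 52 53 41
f 54 53 52
f 42 52 59
f 52 41 58
f 59 58 45
f 52 58 59
f 42 59 64
f 59 45 65
f 64 65 47
f 59 65 64
f 42 64 68
f 64 47 71
f 68 71 48
f 64 71 68
f 43 69 57
f 69 48 70
f 57 70 44
f 69 70 57
f 41 53 77
f 53 43 78
f 77 78 50
f 53 78 77
f 45 58 74
f 58 41 73
f 74 73 49
f 58 73 74
f 47 65 66
f 65 45 62
f 66 62 46
f 65 62 66
f 48 71 67
f 71 47 63
f 67 63 40
f 71 63 67



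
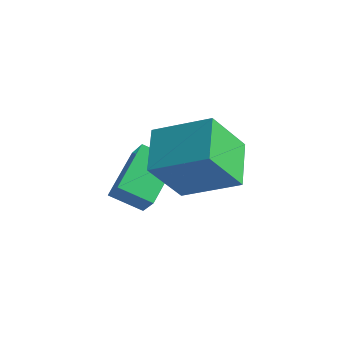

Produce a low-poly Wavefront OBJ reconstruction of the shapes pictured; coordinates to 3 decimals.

v 3.6 -0.128 -1.028
v 3.06 -1.018 0.61
v 2.763 1.125 -0.623
v 2.223 0.235 1.014
v 5.217 0.645 -0.074
v 4.677 -0.245 1.563
v 4.38 1.898 0.33
v 3.84 1.008 1.968
v 1.03 -0.414 -2.47
v 1.732 -0.782 -1.292
v 0.709 1.145 -1.791
v 1.412 0.776 -0.613
v 2.048 0.004 -2.947
v 2.751 -0.365 -1.769
v 1.728 1.562 -2.268
v 2.43 1.194 -1.09
f 2 4 1
f 5 2 1
f 1 4 3
f 3 5 1
f 2 8 4
f 6 2 5
f 6 8 2
f 4 8 3
f 7 5 3
f 3 8 7
f 7 6 5
f 8 6 7
f 10 12 9
f 13 10 9
f 9 12 11
f 11 13 9
f 10 16 12
f 14 10 13
f 14 16 10
f 12 16 11
f 15 13 11
f 11 16 15
f 15 14 13
f 16 14 15



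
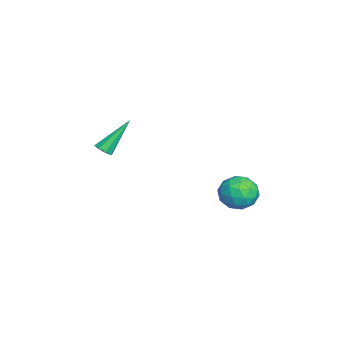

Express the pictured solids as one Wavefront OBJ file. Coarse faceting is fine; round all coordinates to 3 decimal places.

v -0.377 -4.178 -0.824
v -0.075 -3.807 -0.97
v -1.043 -3.002 0.784
v -0.422 -3.785 -1.13
v -0.743 -3.994 -1.11
v -0.849 -4.31 -0.923
v -0.678 -4.549 -0.677
v -0.331 -4.571 -0.517
v -0.011 -4.362 -0.537
v 0.095 -4.046 -0.724
v 1.322 2.723 -2.903
v 2.22 2.416 -2.63
v 0.66 1.544 -2.05
v 1.558 1.237 -1.777
v 1.205 2.095 -1.437
v 1.614 2.824 -1.965
v 1.266 1.136 -2.715
v 1.675 1.865 -3.243
v 2.186 1.435 -2.514
v 2.148 2.028 -1.724
v 0.732 1.932 -2.956
v 0.694 2.525 -2.166
v 1.829 2.673 -2.842
v 1.051 1.287 -1.838
v 0.843 1.791 -1.639
v 1.372 1.611 -1.478
v 1.473 2.913 -2.451
v 2.001 2.732 -2.29
v 1.404 2.544 -1.589
v 0.879 1.228 -2.39
v 1.407 1.047 -2.229
v 1.508 2.349 -3.202
v 2.037 2.169 -3.041
v 1.476 1.416 -3.091
v 2.337 1.916 -2.613
v 1.948 1.223 -2.111
v 1.776 1.164 -2.663
v 2.017 1.592 -2.973
v 2.315 2.265 -2.149
v 1.926 1.572 -1.647
v 1.718 2.076 -1.447
v 1.959 2.504 -1.757
v 2.295 1.688 -2.08
v 0.954 2.388 -3.033
v 0.565 1.695 -2.531
v 0.921 1.456 -2.923
v 1.162 1.884 -3.233
v 0.932 2.737 -2.569
v 0.543 2.044 -2.067
v 0.863 2.368 -1.707
v 1.104 2.796 -2.017
v 0.585 2.272 -2.6
f 2 1 4
f 2 4 3
f 4 1 5
f 4 5 3
f 5 1 6
f 5 6 3
f 6 1 7
f 6 7 3
f 7 1 8
f 7 8 3
f 8 1 9
f 8 9 3
f 9 1 10
f 9 10 3
f 10 1 2
f 10 2 3
f 11 48 27
f 48 22 51
f 27 51 16
f 48 51 27
f 11 27 23
f 27 16 28
f 23 28 12
f 27 28 23
f 11 23 32
f 23 12 33
f 32 33 18
f 23 33 32
f 11 32 44
f 32 18 47
f 44 47 21
f 32 47 44
f 11 44 48
f 44 21 52
f 48 52 22
f 44 52 48
f 12 28 39
f 28 16 42
f 39 42 20
f 28 42 39
f 16 51 29
f 51 22 50
f 29 50 15
f 51 50 29
f 22 52 49
f 52 21 45
f 49 45 13
f 52 45 49
f 21 47 46
f 47 18 34
f 46 34 17
f 47 34 46
f 18 33 38
f 33 12 35
f 38 35 19
f 33 35 38
f 14 40 26
f 40 20 41
f 26 41 15
f 40 41 26
f 14 26 24
f 26 15 25
f 24 25 13
f 26 25 24
f 14 24 31
f 24 13 30
f 31 30 17
f 24 30 31
f 14 31 36
f 31 17 37
f 36 37 19
f 31 37 36
f 14 36 40
f 36 19 43
f 40 43 20
f 36 43 40
f 15 41 29
f 41 20 42
f 29 42 16
f 41 42 29
f 13 25 49
f 25 15 50
f 49 50 22
f 25 50 49
f 17 30 46
f 30 13 45
f 46 45 21
f 30 45 46
f 19 37 38
f 37 17 34
f 38 34 18
f 37 34 38
f 20 43 39
f 43 19 35
f 39 35 12
f 43 35 39



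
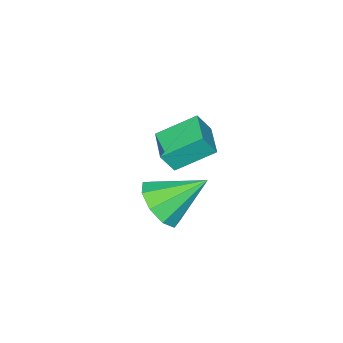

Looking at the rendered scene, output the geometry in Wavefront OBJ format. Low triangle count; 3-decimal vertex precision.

v 1.477 0.557 -0.915
v 2.349 0.904 -0.36
v 0.263 1.643 0.315
v 2.2 1.373 -0.92
v 1.713 1.46 -1.478
v 1.115 1.125 -1.772
v 0.687 0.525 -1.665
v 0.628 -0.061 -1.207
v 0.966 -0.357 -0.612
v 1.543 -0.225 -0.159
v 2.089 0.273 -0.059
v -3.644 -1.821 -1.516
v -3.2 -2.123 -0.625
v -2.739 -0.677 -1.579
v -2.295 -0.979 -0.688
v -2.445 -2.821 -2.452
v -2.001 -3.123 -1.561
v -1.54 -1.677 -2.515
v -1.096 -1.979 -1.624
f 2 1 4
f 2 4 3
f 4 1 5
f 4 5 3
f 5 1 6
f 5 6 3
f 6 1 7
f 6 7 3
f 7 1 8
f 7 8 3
f 8 1 9
f 8 9 3
f 9 1 10
f 9 10 3
f 10 1 11
f 10 11 3
f 11 1 2
f 11 2 3
f 13 15 12
f 16 13 12
f 12 15 14
f 14 16 12
f 13 19 15
f 17 13 16
f 17 19 13
f 15 19 14
f 18 16 14
f 14 19 18
f 18 17 16
f 19 17 18



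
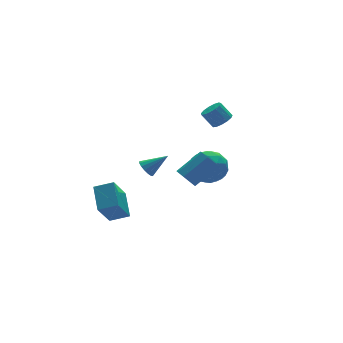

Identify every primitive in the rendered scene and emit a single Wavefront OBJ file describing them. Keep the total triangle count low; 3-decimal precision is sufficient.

v -0.905 2.411 -1.032
v -0.492 2.613 -1.477
v 0.285 2.009 -0.108
v -0.549 2.878 -1.287
v -0.702 3.018 -1.029
v -0.91 2.996 -0.772
v -1.116 2.817 -0.584
v -1.266 2.529 -0.516
v -1.319 2.21 -0.587
v -1.261 1.945 -0.777
v -1.108 1.805 -1.035
v -0.901 1.827 -1.292
v -0.695 2.006 -1.48
v -0.545 2.294 -1.548
v 3.044 0.691 2.663
v 3.343 0.233 3.085
v 2.874 0.732 3.958
v 2.576 1.189 3.537
v 3.593 0.529 3.049
v 3.124 1.028 3.923
v 3.668 0.877 2.892
v 3.199 1.375 3.766
v 3.546 1.165 2.661
v 3.077 1.664 3.535
v 3.264 1.302 2.432
v 2.795 1.801 3.305
v 2.912 1.246 2.275
v 2.444 1.745 3.149
v 2.603 1.013 2.242
v 2.134 1.512 3.116
v 2.433 0.678 2.343
v 1.965 1.177 3.216
v 2.458 0.347 2.545
v 1.989 0.845 3.419
v 2.669 0.125 2.785
v 2.2 0.623 3.658
v 2.999 0.082 2.986
v 2.53 0.581 3.86
v -0.462 -1.377 0.195
v -0.037 -1.512 -0.383
v 1.468 -1.517 0.727
v 1.042 -1.383 1.305
v -0.104 -0.965 -0.289
v 1.401 -0.97 0.821
v -0.381 -0.66 0.088
v 1.124 -0.665 1.198
v -0.706 -0.775 0.528
v 0.799 -0.78 1.638
v -0.888 -1.243 0.773
v 0.617 -1.248 1.883
v -0.821 -1.79 0.679
v 0.684 -1.795 1.789
v -0.544 -2.095 0.302
v 0.961 -2.1 1.412
v -0.219 -1.98 -0.138
v 1.286 -1.985 0.972
v 3.029 4.063 -3.331
v 3.92 4.334 -2.496
v 3.36 2.086 -3.044
v 4.251 2.357 -2.209
v 3.051 2.591 -1.941
v 2.847 3.813 -2.119
v 4.433 2.607 -3.421
v 4.229 3.829 -3.599
v 4.788 3.434 -2.551
v 3.934 3.424 -1.637
v 3.346 2.996 -3.903
v 2.492 2.986 -2.989
v 3.445 4.372 -2.939
v 3.835 2.048 -2.601
v 3.129 2.186 -2.444
v 3.653 2.345 -1.953
v 2.815 4.066 -2.717
v 3.338 4.225 -2.226
v 2.828 3.201 -1.9
v 3.942 2.195 -3.314
v 4.465 2.354 -2.823
v 3.627 4.075 -3.587
v 4.151 4.234 -3.096
v 4.452 3.219 -3.64
v 4.479 4.002 -2.481
v 4.674 2.84 -2.311
v 4.781 2.987 -3.024
v 4.661 3.705 -3.129
v 3.978 3.996 -1.943
v 4.172 2.835 -1.774
v 3.467 2.972 -1.617
v 3.347 3.69 -1.721
v 4.488 3.468 -1.976
v 3.108 3.585 -3.766
v 3.302 2.424 -3.597
v 3.933 2.73 -3.819
v 3.813 3.448 -3.923
v 2.606 3.58 -3.229
v 2.801 2.418 -3.059
v 2.619 2.715 -2.411
v 2.499 3.433 -2.516
v 2.792 2.952 -3.564
v -3.815 2.792 -3.769
v -3.323 4.268 -2.865
v -2.731 3.479 -5.482
v -2.238 4.955 -4.577
v -2.802 2.205 -3.363
v -2.309 3.681 -2.458
v -1.717 2.892 -5.075
v -1.225 4.368 -4.171
f 2 1 4
f 2 4 3
f 4 1 5
f 4 5 3
f 5 1 6
f 5 6 3
f 6 1 7
f 6 7 3
f 7 1 8
f 7 8 3
f 8 1 9
f 8 9 3
f 9 1 10
f 9 10 3
f 10 1 11
f 10 11 3
f 11 1 12
f 11 12 3
f 12 1 13
f 12 13 3
f 13 1 14
f 13 14 3
f 14 1 2
f 14 2 3
f 16 15 19
f 16 19 17
f 17 19 20
f 17 20 18
f 19 15 21
f 19 21 20
f 20 21 22
f 20 22 18
f 21 15 23
f 21 23 22
f 22 23 24
f 22 24 18
f 23 15 25
f 23 25 24
f 24 25 26
f 24 26 18
f 25 15 27
f 25 27 26
f 26 27 28
f 26 28 18
f 27 15 29
f 27 29 28
f 28 29 30
f 28 30 18
f 29 15 31
f 29 31 30
f 30 31 32
f 30 32 18
f 31 15 33
f 31 33 32
f 32 33 34
f 32 34 18
f 33 15 35
f 33 35 34
f 34 35 36
f 34 36 18
f 35 15 37
f 35 37 36
f 36 37 38
f 36 38 18
f 37 15 16
f 37 16 38
f 38 16 17
f 38 17 18
f 40 39 43
f 40 43 41
f 41 43 44
f 41 44 42
f 43 39 45
f 43 45 44
f 44 45 46
f 44 46 42
f 45 39 47
f 45 47 46
f 46 47 48
f 46 48 42
f 47 39 49
f 47 49 48
f 48 49 50
f 48 50 42
f 49 39 51
f 49 51 50
f 50 51 52
f 50 52 42
f 51 39 53
f 51 53 52
f 52 53 54
f 52 54 42
f 53 39 55
f 53 55 54
f 54 55 56
f 54 56 42
f 55 39 40
f 55 40 56
f 56 40 41
f 56 41 42
f 57 94 73
f 94 68 97
f 73 97 62
f 94 97 73
f 57 73 69
f 73 62 74
f 69 74 58
f 73 74 69
f 57 69 78
f 69 58 79
f 78 79 64
f 69 79 78
f 57 78 90
f 78 64 93
f 90 93 67
f 78 93 90
f 57 90 94
f 90 67 98
f 94 98 68
f 90 98 94
f 58 74 85
f 74 62 88
f 85 88 66
f 74 88 85
f 62 97 75
f 97 68 96
f 75 96 61
f 97 96 75
f 68 98 95
f 98 67 91
f 95 91 59
f 98 91 95
f 67 93 92
f 93 64 80
f 92 80 63
f 93 80 92
f 64 79 84
f 79 58 81
f 84 81 65
f 79 81 84
f 60 86 72
f 86 66 87
f 72 87 61
f 86 87 72
f 60 72 70
f 72 61 71
f 70 71 59
f 72 71 70
f 60 70 77
f 70 59 76
f 77 76 63
f 70 76 77
f 60 77 82
f 77 63 83
f 82 83 65
f 77 83 82
f 60 82 86
f 82 65 89
f 86 89 66
f 82 89 86
f 61 87 75
f 87 66 88
f 75 88 62
f 87 88 75
f 59 71 95
f 71 61 96
f 95 96 68
f 71 96 95
f 63 76 92
f 76 59 91
f 92 91 67
f 76 91 92
f 65 83 84
f 83 63 80
f 84 80 64
f 83 80 84
f 66 89 85
f 89 65 81
f 85 81 58
f 89 81 85
f 100 102 99
f 103 100 99
f 99 102 101
f 101 103 99
f 100 106 102
f 104 100 103
f 104 106 100
f 102 106 101
f 105 103 101
f 101 106 105
f 105 104 103
f 106 104 105



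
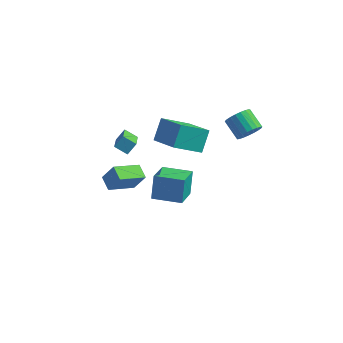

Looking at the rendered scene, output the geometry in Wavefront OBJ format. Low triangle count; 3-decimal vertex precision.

v -1.822 0.149 -3.648
v -1.961 0.808 -2.185
v -2.077 1.893 -4.458
v -2.216 2.552 -2.996
v -0.044 0.428 -3.604
v -0.183 1.087 -2.142
v -0.299 2.172 -4.415
v -0.438 2.831 -2.952
v -3.777 -0.452 0.912
v -3.47 0.055 1.521
v -4.452 1.149 -0.079
v -4.145 1.656 0.53
v -2.995 -0.396 0.47
v -2.688 0.111 1.079
v -3.67 1.205 -0.521
v -3.363 1.712 0.088
v -0.882 2.291 -0.217
v -2.101 1.143 0.782
v -0.869 3.281 0.937
v -2.088 2.133 1.936
v 0.788 1.267 0.644
v -0.431 0.119 1.643
v 0.801 2.257 1.798
v -0.418 1.109 2.797
v 3.569 1.29 3.45
v 3.994 1.967 3.471
v 3.037 2.547 4.152
v 2.611 1.87 4.13
v 3.818 2.005 3.191
v 2.861 2.585 3.872
v 3.599 1.919 2.956
v 2.641 2.499 3.637
v 3.374 1.725 2.807
v 2.417 2.304 3.487
v 3.184 1.455 2.768
v 2.226 2.035 3.449
v 3.059 1.157 2.847
v 2.102 1.736 3.528
v 3.023 0.882 3.031
v 2.066 1.461 3.711
v 3.081 0.677 3.286
v 2.124 1.257 3.967
v 3.224 0.579 3.57
v 2.266 1.158 4.251
v 3.426 0.603 3.834
v 2.468 1.183 4.514
v 3.653 0.746 4.03
v 2.695 1.326 4.711
v 3.865 0.984 4.127
v 2.907 1.563 4.808
v 4.026 1.274 4.106
v 3.068 1.854 4.787
v 4.108 1.567 3.972
v 3.15 2.147 4.653
v 4.097 1.813 3.747
v 3.139 2.392 4.428
v -3.346 -2.9 0.468
v -2.692 -2.787 1.562
v -2.447 -1.534 -0.21
v -1.793 -1.421 0.884
v -2.687 -3.499 0.136
v -2.033 -3.386 1.23
v -1.788 -2.133 -0.542
v -1.134 -2.02 0.552
f 2 4 1
f 5 2 1
f 1 4 3
f 3 5 1
f 2 8 4
f 6 2 5
f 6 8 2
f 4 8 3
f 7 5 3
f 3 8 7
f 7 6 5
f 8 6 7
f 10 12 9
f 13 10 9
f 9 12 11
f 11 13 9
f 10 16 12
f 14 10 13
f 14 16 10
f 12 16 11
f 15 13 11
f 11 16 15
f 15 14 13
f 16 14 15
f 18 20 17
f 21 18 17
f 17 20 19
f 19 21 17
f 18 24 20
f 22 18 21
f 22 24 18
f 20 24 19
f 23 21 19
f 19 24 23
f 23 22 21
f 24 22 23
f 26 25 29
f 26 29 27
f 27 29 30
f 27 30 28
f 29 25 31
f 29 31 30
f 30 31 32
f 30 32 28
f 31 25 33
f 31 33 32
f 32 33 34
f 32 34 28
f 33 25 35
f 33 35 34
f 34 35 36
f 34 36 28
f 35 25 37
f 35 37 36
f 36 37 38
f 36 38 28
f 37 25 39
f 37 39 38
f 38 39 40
f 38 40 28
f 39 25 41
f 39 41 40
f 40 41 42
f 40 42 28
f 41 25 43
f 41 43 42
f 42 43 44
f 42 44 28
f 43 25 45
f 43 45 44
f 44 45 46
f 44 46 28
f 45 25 47
f 45 47 46
f 46 47 48
f 46 48 28
f 47 25 49
f 47 49 48
f 48 49 50
f 48 50 28
f 49 25 51
f 49 51 50
f 50 51 52
f 50 52 28
f 51 25 53
f 51 53 52
f 52 53 54
f 52 54 28
f 53 25 55
f 53 55 54
f 54 55 56
f 54 56 28
f 55 25 26
f 55 26 56
f 56 26 27
f 56 27 28
f 58 60 57
f 61 58 57
f 57 60 59
f 59 61 57
f 58 64 60
f 62 58 61
f 62 64 58
f 60 64 59
f 63 61 59
f 59 64 63
f 63 62 61
f 64 62 63



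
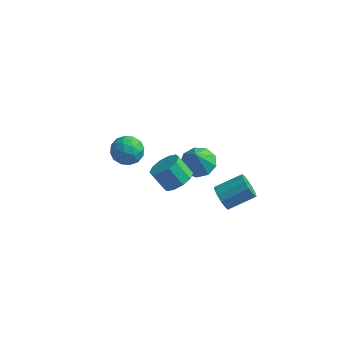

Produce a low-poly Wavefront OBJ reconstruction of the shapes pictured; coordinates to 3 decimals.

v 1.054 -1.269 3.317
v 1.561 -1.924 3.802
v 0.693 -1.806 4.869
v 0.186 -1.151 4.383
v 1.786 -1.389 3.926
v 0.918 -1.271 4.992
v 1.732 -0.809 3.817
v 0.864 -0.69 4.884
v 1.418 -0.404 3.517
v 0.55 -0.286 4.584
v 0.966 -0.33 3.141
v 0.098 -0.211 4.207
v 0.547 -0.614 2.831
v -0.321 -0.496 3.898
v 0.322 -1.149 2.708
v -0.546 -1.031 3.774
v 0.376 -1.73 2.816
v -0.492 -1.611 3.883
v 0.69 -2.134 3.116
v -0.178 -2.016 4.183
v 1.142 -2.209 3.493
v 0.274 -2.09 4.559
v 3.008 0.299 0.759
v 3.494 0.14 0.118
v 4.799 1.062 0.88
v 4.312 1.221 1.521
v 3.273 0.534 0.02
v 4.578 1.456 0.781
v 2.968 0.853 0.156
v 4.273 1.775 0.917
v 2.676 0.996 0.484
v 3.98 1.918 1.245
v 2.488 0.918 0.899
v 3.793 1.84 1.66
v 2.466 0.644 1.27
v 3.771 1.566 2.031
v 2.616 0.259 1.479
v 3.921 1.182 2.24
v 2.89 -0.112 1.459
v 4.195 0.81 2.22
v 3.201 -0.353 1.217
v 4.506 0.569 1.979
v 3.451 -0.387 0.83
v 4.756 0.535 1.592
v 3.56 -0.203 0.421
v 4.865 0.719 1.182
v 1.022 2.094 1.635
v 2.071 2.122 1.622
v 1.058 1.446 3.065
v 1.813 2.73 1.904
v 1.184 3.04 2.06
v 0.48 2.908 2.018
v 0.029 2.394 1.796
v 0.043 1.74 1.5
v 0.515 1.252 1.266
v 1.224 1.158 1.206
v 1.839 1.501 1.346
v -3.423 3.513 1
v -2.555 2.927 0.902
v -4.365 2.213 0.438
v -3.497 1.627 0.34
v -3.847 1.893 1.295
v -3.265 2.696 1.643
v -3.655 2.444 -0.303
v -3.073 3.247 0.045
v -2.699 2.266 0.097
v -2.818 1.926 1.085
v -4.102 3.214 0.255
v -4.221 2.874 1.243
v -2.906 3.335 1
v -4.014 1.805 0.34
v -4.219 1.962 0.901
v -3.709 1.617 0.844
v -3.324 3.199 1.435
v -2.814 2.854 1.378
v -3.573 2.246 1.609
v -4.106 2.286 -0.038
v -3.596 1.941 -0.095
v -3.211 3.523 0.496
v -2.701 3.178 0.439
v -3.347 2.894 -0.269
v -2.481 2.602 0.47
v -3.034 1.837 0.14
v -3.127 2.317 -0.238
v -2.785 2.79 -0.034
v -2.551 2.401 1.05
v -3.104 1.637 0.72
v -3.31 1.793 1.281
v -2.968 2.266 1.486
v -2.635 2.013 0.577
v -3.816 3.503 0.62
v -4.369 2.739 0.29
v -3.952 2.874 -0.146
v -3.61 3.347 0.059
v -3.886 3.303 1.2
v -4.439 2.538 0.87
v -4.135 2.35 1.374
v -3.793 2.823 1.578
v -4.285 3.127 0.763
f 2 1 5
f 2 5 3
f 3 5 6
f 3 6 4
f 5 1 7
f 5 7 6
f 6 7 8
f 6 8 4
f 7 1 9
f 7 9 8
f 8 9 10
f 8 10 4
f 9 1 11
f 9 11 10
f 10 11 12
f 10 12 4
f 11 1 13
f 11 13 12
f 12 13 14
f 12 14 4
f 13 1 15
f 13 15 14
f 14 15 16
f 14 16 4
f 15 1 17
f 15 17 16
f 16 17 18
f 16 18 4
f 17 1 19
f 17 19 18
f 18 19 20
f 18 20 4
f 19 1 21
f 19 21 20
f 20 21 22
f 20 22 4
f 21 1 2
f 21 2 22
f 22 2 3
f 22 3 4
f 24 23 27
f 24 27 25
f 25 27 28
f 25 28 26
f 27 23 29
f 27 29 28
f 28 29 30
f 28 30 26
f 29 23 31
f 29 31 30
f 30 31 32
f 30 32 26
f 31 23 33
f 31 33 32
f 32 33 34
f 32 34 26
f 33 23 35
f 33 35 34
f 34 35 36
f 34 36 26
f 35 23 37
f 35 37 36
f 36 37 38
f 36 38 26
f 37 23 39
f 37 39 38
f 38 39 40
f 38 40 26
f 39 23 41
f 39 41 40
f 40 41 42
f 40 42 26
f 41 23 43
f 41 43 42
f 42 43 44
f 42 44 26
f 43 23 45
f 43 45 44
f 44 45 46
f 44 46 26
f 45 23 24
f 45 24 46
f 46 24 25
f 46 25 26
f 48 47 50
f 48 50 49
f 50 47 51
f 50 51 49
f 51 47 52
f 51 52 49
f 52 47 53
f 52 53 49
f 53 47 54
f 53 54 49
f 54 47 55
f 54 55 49
f 55 47 56
f 55 56 49
f 56 47 57
f 56 57 49
f 57 47 48
f 57 48 49
f 58 95 74
f 95 69 98
f 74 98 63
f 95 98 74
f 58 74 70
f 74 63 75
f 70 75 59
f 74 75 70
f 58 70 79
f 70 59 80
f 79 80 65
f 70 80 79
f 58 79 91
f 79 65 94
f 91 94 68
f 79 94 91
f 58 91 95
f 91 68 99
f 95 99 69
f 91 99 95
f 59 75 86
f 75 63 89
f 86 89 67
f 75 89 86
f 63 98 76
f 98 69 97
f 76 97 62
f 98 97 76
f 69 99 96
f 99 68 92
f 96 92 60
f 99 92 96
f 68 94 93
f 94 65 81
f 93 81 64
f 94 81 93
f 65 80 85
f 80 59 82
f 85 82 66
f 80 82 85
f 61 87 73
f 87 67 88
f 73 88 62
f 87 88 73
f 61 73 71
f 73 62 72
f 71 72 60
f 73 72 71
f 61 71 78
f 71 60 77
f 78 77 64
f 71 77 78
f 61 78 83
f 78 64 84
f 83 84 66
f 78 84 83
f 61 83 87
f 83 66 90
f 87 90 67
f 83 90 87
f 62 88 76
f 88 67 89
f 76 89 63
f 88 89 76
f 60 72 96
f 72 62 97
f 96 97 69
f 72 97 96
f 64 77 93
f 77 60 92
f 93 92 68
f 77 92 93
f 66 84 85
f 84 64 81
f 85 81 65
f 84 81 85
f 67 90 86
f 90 66 82
f 86 82 59
f 90 82 86



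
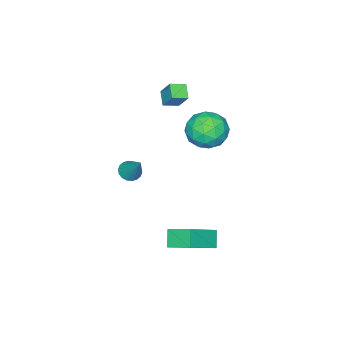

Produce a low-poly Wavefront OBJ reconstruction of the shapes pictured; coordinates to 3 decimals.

v -3.931 -3.829 3.255
v -3.766 -3.108 4.263
v -3.397 -3.274 2.77
v -3.232 -2.553 3.778
v -3.228 -4.307 3.482
v -3.063 -3.586 4.49
v -2.694 -3.752 2.997
v -2.529 -3.031 4.005
v -0.837 -4.386 -1.253
v -0.413 -4.819 -1.08
v -0.343 -3.294 0.273
v -0.265 -4.65 -1.249
v -0.231 -4.429 -1.418
v -0.317 -4.2 -1.555
v -0.505 -4.007 -1.631
v -0.76 -3.89 -1.633
v -1.03 -3.871 -1.559
v -1.261 -3.954 -1.425
v -1.409 -4.122 -1.256
v -1.443 -4.343 -1.087
v -1.358 -4.572 -0.951
v -1.169 -4.765 -0.874
v -0.914 -4.882 -0.872
v -0.644 -4.902 -0.946
v -2.41 0.299 3.131
v -1.805 -0.556 3.669
v -2.995 -0.944 1.811
v -2.39 -1.799 2.349
v -3.344 -1.34 2.864
v -2.982 -0.571 3.68
v -1.818 -0.929 1.8
v -1.456 -0.16 2.616
v -1.439 -1.315 2.846
v -2.382 -1.569 3.504
v -2.418 0.069 1.976
v -3.361 -0.185 2.634
v -2.056 -0.019 3.516
v -2.744 -1.481 1.964
v -3.305 -1.211 2.267
v -2.949 -1.714 2.583
v -2.748 -0.028 3.522
v -2.392 -0.531 3.838
v -3.297 -0.992 3.366
v -2.408 -0.969 1.642
v -2.052 -1.472 1.958
v -1.851 0.214 2.897
v -1.495 -0.289 3.213
v -1.503 -0.508 2.114
v -1.485 -0.968 3.348
v -1.829 -1.699 2.572
v -1.493 -1.187 2.25
v -1.28 -0.735 2.729
v -2.039 -1.117 3.735
v -2.384 -1.848 2.959
v -2.944 -1.578 3.262
v -2.732 -1.126 3.741
v -1.824 -1.563 3.251
v -2.416 0.348 2.521
v -2.761 -0.383 1.745
v -2.068 -0.374 1.739
v -1.856 0.078 2.218
v -2.971 0.199 2.908
v -3.315 -0.532 2.132
v -3.52 -0.765 2.751
v -3.307 -0.313 3.23
v -2.976 0.063 2.229
v 2.195 1.971 -1.713
v 1.642 1.56 -0.974
v 2.057 3.212 -1.125
v 1.504 2.801 -0.387
v 3.816 1.659 -0.673
v 3.263 1.248 0.065
v 3.678 2.9 -0.086
v 3.125 2.489 0.653
f 2 4 1
f 5 2 1
f 1 4 3
f 3 5 1
f 2 8 4
f 6 2 5
f 6 8 2
f 4 8 3
f 7 5 3
f 3 8 7
f 7 6 5
f 8 6 7
f 10 9 12
f 10 12 11
f 12 9 13
f 12 13 11
f 13 9 14
f 13 14 11
f 14 9 15
f 14 15 11
f 15 9 16
f 15 16 11
f 16 9 17
f 16 17 11
f 17 9 18
f 17 18 11
f 18 9 19
f 18 19 11
f 19 9 20
f 19 20 11
f 20 9 21
f 20 21 11
f 21 9 22
f 21 22 11
f 22 9 23
f 22 23 11
f 23 9 24
f 23 24 11
f 24 9 10
f 24 10 11
f 25 62 41
f 62 36 65
f 41 65 30
f 62 65 41
f 25 41 37
f 41 30 42
f 37 42 26
f 41 42 37
f 25 37 46
f 37 26 47
f 46 47 32
f 37 47 46
f 25 46 58
f 46 32 61
f 58 61 35
f 46 61 58
f 25 58 62
f 58 35 66
f 62 66 36
f 58 66 62
f 26 42 53
f 42 30 56
f 53 56 34
f 42 56 53
f 30 65 43
f 65 36 64
f 43 64 29
f 65 64 43
f 36 66 63
f 66 35 59
f 63 59 27
f 66 59 63
f 35 61 60
f 61 32 48
f 60 48 31
f 61 48 60
f 32 47 52
f 47 26 49
f 52 49 33
f 47 49 52
f 28 54 40
f 54 34 55
f 40 55 29
f 54 55 40
f 28 40 38
f 40 29 39
f 38 39 27
f 40 39 38
f 28 38 45
f 38 27 44
f 45 44 31
f 38 44 45
f 28 45 50
f 45 31 51
f 50 51 33
f 45 51 50
f 28 50 54
f 50 33 57
f 54 57 34
f 50 57 54
f 29 55 43
f 55 34 56
f 43 56 30
f 55 56 43
f 27 39 63
f 39 29 64
f 63 64 36
f 39 64 63
f 31 44 60
f 44 27 59
f 60 59 35
f 44 59 60
f 33 51 52
f 51 31 48
f 52 48 32
f 51 48 52
f 34 57 53
f 57 33 49
f 53 49 26
f 57 49 53
f 68 70 67
f 71 68 67
f 67 70 69
f 69 71 67
f 68 74 70
f 72 68 71
f 72 74 68
f 70 74 69
f 73 71 69
f 69 74 73
f 73 72 71
f 74 72 73



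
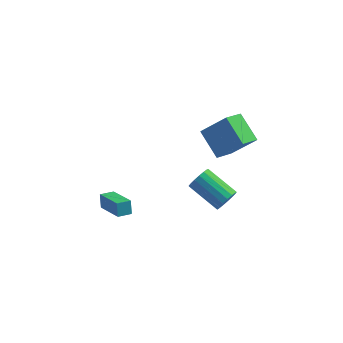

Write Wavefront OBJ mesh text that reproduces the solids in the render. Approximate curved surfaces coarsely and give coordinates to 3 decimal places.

v 1.78 0.198 3.283
v 1.163 -0.897 3.878
v 3.097 0.192 4.639
v 2.481 -0.903 5.233
v 2.799 -0.917 2.287
v 2.183 -2.012 2.881
v 4.117 -0.923 3.642
v 3.5 -2.018 4.237
v -4.14 -1.121 -3.397
v -4.253 -0.755 -2.616
v -3.485 -0.645 -3.525
v -3.598 -0.278 -2.744
v -2.942 -2.542 -2.556
v -3.055 -2.175 -1.775
v -2.287 -2.065 -2.684
v -2.4 -1.699 -1.903
v 2.653 -1.25 -1.557
v 3.073 -1.055 -0.967
v 1.427 -0.154 -0.093
v 1.007 -0.35 -0.683
v 3.106 -0.777 -1.192
v 1.46 0.124 -0.318
v 3.035 -0.608 -1.5
v 1.389 0.293 -0.626
v 2.877 -0.585 -1.822
v 1.231 0.316 -0.947
v 2.667 -0.715 -2.082
v 1.021 0.186 -1.208
v 2.454 -0.968 -2.223
v 0.808 -0.067 -1.349
v 2.287 -1.285 -2.211
v 0.641 -0.384 -1.337
v 2.203 -1.595 -2.049
v 0.557 -0.694 -1.175
v 2.223 -1.825 -1.774
v 0.577 -0.924 -0.9
v 2.341 -1.924 -1.45
v 0.695 -1.023 -0.576
v 2.531 -1.869 -1.15
v 0.885 -0.968 -0.276
v 2.748 -1.672 -0.944
v 1.102 -0.771 -0.07
v 2.944 -1.378 -0.878
v 1.298 -0.477 -0.004
f 2 4 1
f 5 2 1
f 1 4 3
f 3 5 1
f 2 8 4
f 6 2 5
f 6 8 2
f 4 8 3
f 7 5 3
f 3 8 7
f 7 6 5
f 8 6 7
f 10 12 9
f 13 10 9
f 9 12 11
f 11 13 9
f 10 16 12
f 14 10 13
f 14 16 10
f 12 16 11
f 15 13 11
f 11 16 15
f 15 14 13
f 16 14 15
f 18 17 21
f 18 21 19
f 19 21 22
f 19 22 20
f 21 17 23
f 21 23 22
f 22 23 24
f 22 24 20
f 23 17 25
f 23 25 24
f 24 25 26
f 24 26 20
f 25 17 27
f 25 27 26
f 26 27 28
f 26 28 20
f 27 17 29
f 27 29 28
f 28 29 30
f 28 30 20
f 29 17 31
f 29 31 30
f 30 31 32
f 30 32 20
f 31 17 33
f 31 33 32
f 32 33 34
f 32 34 20
f 33 17 35
f 33 35 34
f 34 35 36
f 34 36 20
f 35 17 37
f 35 37 36
f 36 37 38
f 36 38 20
f 37 17 39
f 37 39 38
f 38 39 40
f 38 40 20
f 39 17 41
f 39 41 40
f 40 41 42
f 40 42 20
f 41 17 43
f 41 43 42
f 42 43 44
f 42 44 20
f 43 17 18
f 43 18 44
f 44 18 19
f 44 19 20



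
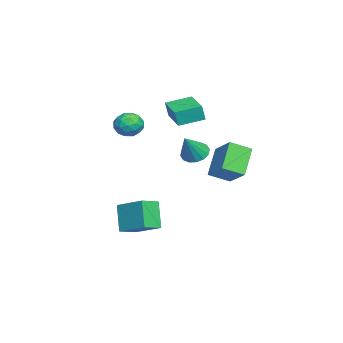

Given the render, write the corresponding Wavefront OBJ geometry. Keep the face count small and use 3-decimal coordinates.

v -3.048 0.712 0.575
v -2.384 0.452 -0.006
v -1.872 0.248 2.125
v -2.305 0.915 0.072
v -2.425 1.324 0.286
v -2.712 1.568 0.576
v -3.09 1.583 0.867
v -3.455 1.364 1.079
v -3.712 0.971 1.156
v -3.791 0.508 1.078
v -3.671 0.099 0.864
v -3.383 -0.145 0.574
v -3.006 -0.16 0.283
v -2.64 0.059 0.071
v -3.984 -1.001 3.191
v -3.839 -1.198 4.273
v -4.629 0.518 3.554
v -4.483 0.321 4.637
v -2.017 -0.141 3.083
v -1.871 -0.338 4.166
v -2.661 1.378 3.447
v -2.516 1.181 4.529
v 3.912 -2.667 -3.196
v 2.956 -2.959 -1.545
v 2.967 -1.871 -3.602
v 2.011 -2.163 -1.951
v 4.889 -1.077 -2.349
v 3.933 -1.369 -0.698
v 3.944 -0.281 -2.755
v 2.988 -0.573 -1.104
v -3.299 2.797 -1.791
v -2.863 1.503 -1.147
v -4.8 3.073 -0.221
v -4.364 1.779 0.423
v -1.956 3.801 -0.683
v -1.52 2.507 -0.039
v -3.457 4.077 0.887
v -3.021 2.783 1.531
v -2.402 -2.248 2.677
v -1.687 -2.614 3.235
v -3.053 -3.686 2.565
v -2.338 -4.052 3.123
v -3.002 -3.45 3.513
v -2.6 -2.561 3.582
v -2.14 -3.739 2.218
v -1.738 -2.85 2.287
v -1.525 -3.536 2.951
v -2.058 -3.357 3.751
v -2.682 -2.943 2.049
v -3.215 -2.764 2.849
v -1.988 -2.305 2.966
v -2.752 -3.995 2.834
v -3.143 -3.641 3.064
v -2.723 -3.856 3.391
v -2.524 -2.273 3.17
v -2.104 -2.489 3.498
v -2.877 -2.98 3.661
v -2.636 -3.811 2.302
v -2.216 -4.027 2.63
v -2.017 -2.444 2.409
v -1.597 -2.659 2.736
v -1.863 -3.32 2.139
v -1.472 -3.062 3.127
v -1.855 -3.907 3.061
v -1.738 -3.723 2.529
v -1.502 -3.201 2.57
v -1.786 -2.957 3.597
v -2.168 -3.802 3.532
v -2.558 -3.448 3.761
v -2.322 -2.925 3.801
v -1.69 -3.499 3.43
v -2.572 -2.498 2.268
v -2.954 -3.343 2.203
v -2.418 -3.375 1.999
v -2.182 -2.852 2.039
v -2.885 -2.393 2.739
v -3.268 -3.238 2.673
v -3.238 -3.099 3.23
v -3.002 -2.577 3.271
v -3.05 -2.801 2.37
f 2 1 4
f 2 4 3
f 4 1 5
f 4 5 3
f 5 1 6
f 5 6 3
f 6 1 7
f 6 7 3
f 7 1 8
f 7 8 3
f 8 1 9
f 8 9 3
f 9 1 10
f 9 10 3
f 10 1 11
f 10 11 3
f 11 1 12
f 11 12 3
f 12 1 13
f 12 13 3
f 13 1 14
f 13 14 3
f 14 1 2
f 14 2 3
f 16 18 15
f 19 16 15
f 15 18 17
f 17 19 15
f 16 22 18
f 20 16 19
f 20 22 16
f 18 22 17
f 21 19 17
f 17 22 21
f 21 20 19
f 22 20 21
f 24 26 23
f 27 24 23
f 23 26 25
f 25 27 23
f 24 30 26
f 28 24 27
f 28 30 24
f 26 30 25
f 29 27 25
f 25 30 29
f 29 28 27
f 30 28 29
f 32 34 31
f 35 32 31
f 31 34 33
f 33 35 31
f 32 38 34
f 36 32 35
f 36 38 32
f 34 38 33
f 37 35 33
f 33 38 37
f 37 36 35
f 38 36 37
f 39 76 55
f 76 50 79
f 55 79 44
f 76 79 55
f 39 55 51
f 55 44 56
f 51 56 40
f 55 56 51
f 39 51 60
f 51 40 61
f 60 61 46
f 51 61 60
f 39 60 72
f 60 46 75
f 72 75 49
f 60 75 72
f 39 72 76
f 72 49 80
f 76 80 50
f 72 80 76
f 40 56 67
f 56 44 70
f 67 70 48
f 56 70 67
f 44 79 57
f 79 50 78
f 57 78 43
f 79 78 57
f 50 80 77
f 80 49 73
f 77 73 41
f 80 73 77
f 49 75 74
f 75 46 62
f 74 62 45
f 75 62 74
f 46 61 66
f 61 40 63
f 66 63 47
f 61 63 66
f 42 68 54
f 68 48 69
f 54 69 43
f 68 69 54
f 42 54 52
f 54 43 53
f 52 53 41
f 54 53 52
f 42 52 59
f 52 41 58
f 59 58 45
f 52 58 59
f 42 59 64
f 59 45 65
f 64 65 47
f 59 65 64
f 42 64 68
f 64 47 71
f 68 71 48
f 64 71 68
f 43 69 57
f 69 48 70
f 57 70 44
f 69 70 57
f 41 53 77
f 53 43 78
f 77 78 50
f 53 78 77
f 45 58 74
f 58 41 73
f 74 73 49
f 58 73 74
f 47 65 66
f 65 45 62
f 66 62 46
f 65 62 66
f 48 71 67
f 71 47 63
f 67 63 40
f 71 63 67



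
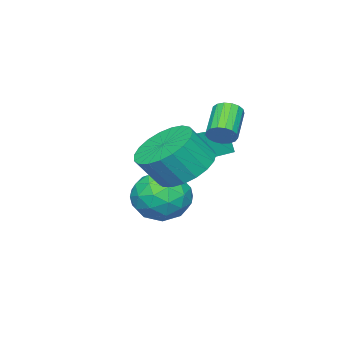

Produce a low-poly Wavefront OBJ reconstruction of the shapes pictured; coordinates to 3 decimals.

v 1.279 -0.829 -0.233
v 1.606 -1.019 0.109
v 0.608 -1.462 0.815
v 0.281 -1.271 0.473
v 1.562 -0.793 0.189
v 0.565 -1.235 0.896
v 1.454 -0.574 0.173
v 0.457 -1.017 0.88
v 1.305 -0.415 0.063
v 0.308 -0.857 0.77
v 1.15 -0.35 -0.114
v 0.153 -0.792 0.593
v 1.025 -0.394 -0.319
v 0.028 -0.837 0.388
v 0.958 -0.538 -0.504
v -0.039 -0.981 0.203
v 0.964 -0.749 -0.627
v -0.033 -1.192 0.08
v 1.042 -0.978 -0.66
v 0.045 -1.421 0.047
v 1.175 -1.173 -0.595
v 0.178 -1.615 0.112
v 1.331 -1.288 -0.448
v 0.334 -1.731 0.259
v 1.475 -1.299 -0.251
v 0.478 -1.742 0.456
v 1.574 -1.202 -0.05
v 0.577 -1.644 0.657
v 1.565 -2.138 -3.533
v 2.186 -2.757 -2.916
v 0.434 -3.443 -3.704
v 1.055 -4.062 -3.087
v 0.536 -3.227 -2.658
v 1.235 -2.421 -2.553
v 1.385 -3.779 -4.067
v 2.084 -2.973 -3.962
v 2.075 -3.772 -3.246
v 1.55 -3.431 -2.375
v 1.07 -2.769 -4.245
v 0.545 -2.428 -3.374
v 1.975 -2.333 -3.209
v 0.645 -3.867 -3.411
v 0.34 -3.376 -3.159
v 0.705 -3.74 -2.796
v 1.416 -2.135 -2.996
v 1.781 -2.499 -2.633
v 0.811 -2.776 -2.482
v 0.839 -3.701 -3.987
v 1.204 -4.065 -3.624
v 1.915 -2.46 -3.824
v 2.28 -2.824 -3.461
v 1.809 -3.424 -4.138
v 2.275 -3.293 -3.041
v 1.61 -4.06 -3.142
v 1.804 -3.894 -3.718
v 2.215 -3.42 -3.655
v 1.966 -3.093 -2.529
v 1.301 -3.86 -2.63
v 0.996 -3.369 -2.378
v 1.407 -2.895 -2.315
v 1.901 -3.689 -2.723
v 1.319 -2.34 -3.99
v 0.654 -3.107 -4.091
v 1.213 -3.305 -4.305
v 1.624 -2.831 -4.242
v 1.01 -2.14 -3.478
v 0.345 -2.907 -3.579
v 0.405 -2.78 -2.965
v 0.816 -2.306 -2.902
v 0.719 -2.511 -3.897
v -0.268 -2.398 -1.848
v -0.357 -2.743 -0.914
v -0.352 -1.442 -1.502
v -0.441 -1.787 -0.568
v 1.121 -2.333 -1.692
v 1.032 -2.678 -0.758
v 1.037 -1.377 -1.346
v 0.948 -1.722 -0.412
v 2.404 -1.337 -1.366
v 3.001 -1.979 -1.997
v 3.613 -2.424 -0.965
v 3.016 -1.783 -0.334
v 3.249 -1.605 -1.983
v 3.861 -2.05 -0.951
v 3.351 -1.184 -1.862
v 3.963 -1.63 -0.83
v 3.289 -0.79 -1.655
v 3.901 -1.236 -0.623
v 3.074 -0.491 -1.398
v 3.686 -0.937 -0.366
v 2.743 -0.338 -1.136
v 3.355 -0.784 -0.104
v 2.354 -0.358 -0.914
v 2.966 -0.803 0.118
v 1.973 -0.547 -0.769
v 2.585 -0.992 0.263
v 1.667 -0.873 -0.728
v 2.279 -1.318 0.304
v 1.488 -1.279 -0.797
v 2.1 -1.724 0.235
v 1.467 -1.695 -0.965
v 2.079 -2.14 0.067
v 1.609 -2.049 -1.202
v 2.221 -2.495 -0.17
v 1.888 -2.281 -1.467
v 2.5 -2.726 -0.435
v 2.256 -2.349 -1.715
v 2.868 -2.794 -0.683
v 2.65 -2.242 -1.902
v 3.262 -2.687 -0.87
f 2 1 5
f 2 5 3
f 3 5 6
f 3 6 4
f 5 1 7
f 5 7 6
f 6 7 8
f 6 8 4
f 7 1 9
f 7 9 8
f 8 9 10
f 8 10 4
f 9 1 11
f 9 11 10
f 10 11 12
f 10 12 4
f 11 1 13
f 11 13 12
f 12 13 14
f 12 14 4
f 13 1 15
f 13 15 14
f 14 15 16
f 14 16 4
f 15 1 17
f 15 17 16
f 16 17 18
f 16 18 4
f 17 1 19
f 17 19 18
f 18 19 20
f 18 20 4
f 19 1 21
f 19 21 20
f 20 21 22
f 20 22 4
f 21 1 23
f 21 23 22
f 22 23 24
f 22 24 4
f 23 1 25
f 23 25 24
f 24 25 26
f 24 26 4
f 25 1 27
f 25 27 26
f 26 27 28
f 26 28 4
f 27 1 2
f 27 2 28
f 28 2 3
f 28 3 4
f 29 66 45
f 66 40 69
f 45 69 34
f 66 69 45
f 29 45 41
f 45 34 46
f 41 46 30
f 45 46 41
f 29 41 50
f 41 30 51
f 50 51 36
f 41 51 50
f 29 50 62
f 50 36 65
f 62 65 39
f 50 65 62
f 29 62 66
f 62 39 70
f 66 70 40
f 62 70 66
f 30 46 57
f 46 34 60
f 57 60 38
f 46 60 57
f 34 69 47
f 69 40 68
f 47 68 33
f 69 68 47
f 40 70 67
f 70 39 63
f 67 63 31
f 70 63 67
f 39 65 64
f 65 36 52
f 64 52 35
f 65 52 64
f 36 51 56
f 51 30 53
f 56 53 37
f 51 53 56
f 32 58 44
f 58 38 59
f 44 59 33
f 58 59 44
f 32 44 42
f 44 33 43
f 42 43 31
f 44 43 42
f 32 42 49
f 42 31 48
f 49 48 35
f 42 48 49
f 32 49 54
f 49 35 55
f 54 55 37
f 49 55 54
f 32 54 58
f 54 37 61
f 58 61 38
f 54 61 58
f 33 59 47
f 59 38 60
f 47 60 34
f 59 60 47
f 31 43 67
f 43 33 68
f 67 68 40
f 43 68 67
f 35 48 64
f 48 31 63
f 64 63 39
f 48 63 64
f 37 55 56
f 55 35 52
f 56 52 36
f 55 52 56
f 38 61 57
f 61 37 53
f 57 53 30
f 61 53 57
f 72 74 71
f 75 72 71
f 71 74 73
f 73 75 71
f 72 78 74
f 76 72 75
f 76 78 72
f 74 78 73
f 77 75 73
f 73 78 77
f 77 76 75
f 78 76 77
f 80 79 83
f 80 83 81
f 81 83 84
f 81 84 82
f 83 79 85
f 83 85 84
f 84 85 86
f 84 86 82
f 85 79 87
f 85 87 86
f 86 87 88
f 86 88 82
f 87 79 89
f 87 89 88
f 88 89 90
f 88 90 82
f 89 79 91
f 89 91 90
f 90 91 92
f 90 92 82
f 91 79 93
f 91 93 92
f 92 93 94
f 92 94 82
f 93 79 95
f 93 95 94
f 94 95 96
f 94 96 82
f 95 79 97
f 95 97 96
f 96 97 98
f 96 98 82
f 97 79 99
f 97 99 98
f 98 99 100
f 98 100 82
f 99 79 101
f 99 101 100
f 100 101 102
f 100 102 82
f 101 79 103
f 101 103 102
f 102 103 104
f 102 104 82
f 103 79 105
f 103 105 104
f 104 105 106
f 104 106 82
f 105 79 107
f 105 107 106
f 106 107 108
f 106 108 82
f 107 79 109
f 107 109 108
f 108 109 110
f 108 110 82
f 109 79 80
f 109 80 110
f 110 80 81
f 110 81 82

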